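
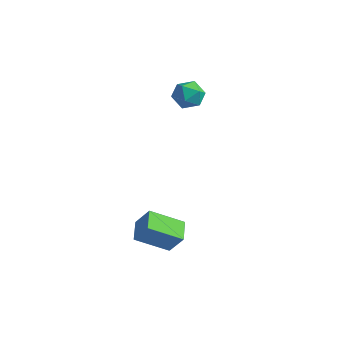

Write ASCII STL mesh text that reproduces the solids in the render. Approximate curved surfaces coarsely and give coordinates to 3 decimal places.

solid 
facet normal -0.558 0.796 0.236
outer loop
vertex 0.835 -3.217 -1.803
vertex 2.006 -2.123 -2.727
vertex 0.153 -3.381 -2.862
endloop
endfacet
facet normal -0.633 -0.591 0.499
outer loop
vertex 0.794 -4.297 -3.133
vertex 0.835 -3.217 -1.803
vertex 0.153 -3.381 -2.862
endloop
endfacet
facet normal -0.558 0.796 0.236
outer loop
vertex 0.153 -3.381 -2.862
vertex 2.006 -2.123 -2.727
vertex 1.324 -2.287 -3.786
endloop
endfacet
facet normal -0.537 -0.129 -0.834
outer loop
vertex 1.324 -2.287 -3.786
vertex 0.794 -4.297 -3.133
vertex 0.153 -3.381 -2.862
endloop
endfacet
facet normal 0.537 0.129 0.834
outer loop
vertex 0.835 -3.217 -1.803
vertex 2.647 -3.039 -2.998
vertex 2.006 -2.123 -2.727
endloop
endfacet
facet normal -0.633 -0.591 0.499
outer loop
vertex 1.476 -4.133 -2.074
vertex 0.835 -3.217 -1.803
vertex 0.794 -4.297 -3.133
endloop
endfacet
facet normal 0.537 0.129 0.834
outer loop
vertex 1.476 -4.133 -2.074
vertex 2.647 -3.039 -2.998
vertex 0.835 -3.217 -1.803
endloop
endfacet
facet normal 0.633 0.591 -0.499
outer loop
vertex 2.006 -2.123 -2.727
vertex 2.647 -3.039 -2.998
vertex 1.324 -2.287 -3.786
endloop
endfacet
facet normal -0.537 -0.129 -0.834
outer loop
vertex 1.965 -3.203 -4.057
vertex 0.794 -4.297 -3.133
vertex 1.324 -2.287 -3.786
endloop
endfacet
facet normal 0.633 0.591 -0.499
outer loop
vertex 1.324 -2.287 -3.786
vertex 2.647 -3.039 -2.998
vertex 1.965 -3.203 -4.057
endloop
endfacet
facet normal 0.558 -0.796 -0.236
outer loop
vertex 1.965 -3.203 -4.057
vertex 1.476 -4.133 -2.074
vertex 0.794 -4.297 -3.133
endloop
endfacet
facet normal 0.558 -0.796 -0.236
outer loop
vertex 2.647 -3.039 -2.998
vertex 1.476 -4.133 -2.074
vertex 1.965 -3.203 -4.057
endloop
endfacet
facet normal -0.462 0.158 0.873
outer loop
vertex -2.269 2.781 2.013
vertex -1.631 2.336 2.431
vertex -1.556 3.208 2.313
endloop
endfacet
facet normal -0.590 0.692 0.417
outer loop
vertex -2.269 2.781 2.013
vertex -1.556 3.208 2.313
vertex -1.886 3.406 1.518
endloop
endfacet
facet normal -0.894 0.415 -0.167
outer loop
vertex -2.269 2.781 2.013
vertex -1.886 3.406 1.518
vertex -2.165 2.655 1.145
endloop
endfacet
facet normal -0.955 -0.289 -0.072
outer loop
vertex -2.269 2.781 2.013
vertex -2.165 2.655 1.145
vertex -2.008 1.994 1.709
endloop
endfacet
facet normal -0.687 -0.449 0.571
outer loop
vertex -2.269 2.781 2.013
vertex -2.008 1.994 1.709
vertex -1.631 2.336 2.431
endloop
endfacet
facet normal 0.037 0.973 0.227
outer loop
vertex -1.886 3.406 1.518
vertex -1.556 3.208 2.313
vertex -1.012 3.346 1.631
endloop
endfacet
facet normal 0.244 0.109 0.964
outer loop
vertex -1.556 3.208 2.313
vertex -1.631 2.336 2.431
vertex -0.855 2.685 2.195
endloop
endfacet
facet normal -0.121 -0.871 0.476
outer loop
vertex -1.631 2.336 2.431
vertex -2.008 1.994 1.709
vertex -1.134 1.934 1.822
endloop
endfacet
facet normal -0.552 -0.613 -0.565
outer loop
vertex -2.008 1.994 1.709
vertex -2.165 2.655 1.145
vertex -1.464 2.132 1.027
endloop
endfacet
facet normal -0.455 0.526 -0.719
outer loop
vertex -2.165 2.655 1.145
vertex -1.886 3.406 1.518
vertex -1.389 3.004 0.909
endloop
endfacet
facet normal 0.955 0.289 0.072
outer loop
vertex -0.751 2.559 1.327
vertex -1.012 3.346 1.631
vertex -0.855 2.685 2.195
endloop
endfacet
facet normal 0.894 -0.415 0.167
outer loop
vertex -0.751 2.559 1.327
vertex -0.855 2.685 2.195
vertex -1.134 1.934 1.822
endloop
endfacet
facet normal 0.590 -0.692 -0.417
outer loop
vertex -0.751 2.559 1.327
vertex -1.134 1.934 1.822
vertex -1.464 2.132 1.027
endloop
endfacet
facet normal 0.462 -0.158 -0.873
outer loop
vertex -0.751 2.559 1.327
vertex -1.464 2.132 1.027
vertex -1.389 3.004 0.909
endloop
endfacet
facet normal 0.687 0.449 -0.571
outer loop
vertex -0.751 2.559 1.327
vertex -1.389 3.004 0.909
vertex -1.012 3.346 1.631
endloop
endfacet
facet normal 0.552 0.613 0.565
outer loop
vertex -0.855 2.685 2.195
vertex -1.012 3.346 1.631
vertex -1.556 3.208 2.313
endloop
endfacet
facet normal 0.455 -0.526 0.719
outer loop
vertex -1.134 1.934 1.822
vertex -0.855 2.685 2.195
vertex -1.631 2.336 2.431
endloop
endfacet
facet normal -0.037 -0.973 -0.227
outer loop
vertex -1.464 2.132 1.027
vertex -1.134 1.934 1.822
vertex -2.008 1.994 1.709
endloop
endfacet
facet normal -0.244 -0.109 -0.964
outer loop
vertex -1.389 3.004 0.909
vertex -1.464 2.132 1.027
vertex -2.165 2.655 1.145
endloop
endfacet
facet normal 0.121 0.871 -0.476
outer loop
vertex -1.012 3.346 1.631
vertex -1.389 3.004 0.909
vertex -1.886 3.406 1.518
endloop
endfacet

endsolid


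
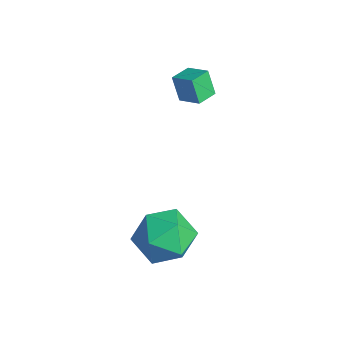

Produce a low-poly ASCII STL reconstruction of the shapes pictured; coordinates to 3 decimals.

solid 
facet normal -0.768 -0.572 0.290
outer loop
vertex 2.533 0.789 -2.561
vertex 3.259 -0.216 -2.62
vertex 3.177 0.43 -1.563
endloop
endfacet
facet normal -0.822 0.087 0.562
outer loop
vertex 2.533 0.789 -2.561
vertex 3.177 0.43 -1.563
vertex 3.105 1.634 -1.855
endloop
endfacet
facet normal -0.835 0.549 0.019
outer loop
vertex 2.533 0.789 -2.561
vertex 3.105 1.634 -1.855
vertex 3.141 1.732 -3.091
endloop
endfacet
facet normal -0.789 0.177 -0.589
outer loop
vertex 2.533 0.789 -2.561
vertex 3.141 1.732 -3.091
vertex 3.237 0.589 -3.564
endloop
endfacet
facet normal -0.747 -0.515 -0.421
outer loop
vertex 2.533 0.789 -2.561
vertex 3.237 0.589 -3.564
vertex 3.259 -0.216 -2.62
endloop
endfacet
facet normal -0.236 0.216 0.947
outer loop
vertex 3.105 1.634 -1.855
vertex 3.177 0.43 -1.563
vertex 4.183 1.151 -1.476
endloop
endfacet
facet normal -0.147 -0.849 0.507
outer loop
vertex 3.177 0.43 -1.563
vertex 3.259 -0.216 -2.62
vertex 4.279 0.008 -1.949
endloop
endfacet
facet normal -0.113 -0.757 -0.643
outer loop
vertex 3.259 -0.216 -2.62
vertex 3.237 0.589 -3.564
vertex 4.315 0.106 -3.185
endloop
endfacet
facet normal -0.181 0.363 -0.914
outer loop
vertex 3.237 0.589 -3.564
vertex 3.141 1.732 -3.091
vertex 4.243 1.31 -3.477
endloop
endfacet
facet normal -0.257 0.964 0.069
outer loop
vertex 3.141 1.732 -3.091
vertex 3.105 1.634 -1.855
vertex 4.161 1.956 -2.42
endloop
endfacet
facet normal 0.789 -0.177 0.589
outer loop
vertex 4.887 0.951 -2.479
vertex 4.183 1.151 -1.476
vertex 4.279 0.008 -1.949
endloop
endfacet
facet normal 0.835 -0.549 -0.019
outer loop
vertex 4.887 0.951 -2.479
vertex 4.279 0.008 -1.949
vertex 4.315 0.106 -3.185
endloop
endfacet
facet normal 0.822 -0.087 -0.562
outer loop
vertex 4.887 0.951 -2.479
vertex 4.315 0.106 -3.185
vertex 4.243 1.31 -3.477
endloop
endfacet
facet normal 0.768 0.572 -0.290
outer loop
vertex 4.887 0.951 -2.479
vertex 4.243 1.31 -3.477
vertex 4.161 1.956 -2.42
endloop
endfacet
facet normal 0.747 0.515 0.421
outer loop
vertex 4.887 0.951 -2.479
vertex 4.161 1.956 -2.42
vertex 4.183 1.151 -1.476
endloop
endfacet
facet normal 0.181 -0.363 0.914
outer loop
vertex 4.279 0.008 -1.949
vertex 4.183 1.151 -1.476
vertex 3.177 0.43 -1.563
endloop
endfacet
facet normal 0.257 -0.964 -0.069
outer loop
vertex 4.315 0.106 -3.185
vertex 4.279 0.008 -1.949
vertex 3.259 -0.216 -2.62
endloop
endfacet
facet normal 0.236 -0.216 -0.947
outer loop
vertex 4.243 1.31 -3.477
vertex 4.315 0.106 -3.185
vertex 3.237 0.589 -3.564
endloop
endfacet
facet normal 0.147 0.849 -0.507
outer loop
vertex 4.161 1.956 -2.42
vertex 4.243 1.31 -3.477
vertex 3.141 1.732 -3.091
endloop
endfacet
facet normal 0.113 0.757 0.643
outer loop
vertex 4.183 1.151 -1.476
vertex 4.161 1.956 -2.42
vertex 3.105 1.634 -1.855
endloop
endfacet
facet normal -0.845 -0.385 -0.372
outer loop
vertex -0.677 3.3 1.748
vertex -1.025 4.117 1.692
vertex -0.271 3.402 0.72
endloop
endfacet
facet normal 0.391 -0.918 0.063
outer loop
vertex 0.565 3.783 1.088
vertex -0.677 3.3 1.748
vertex -0.271 3.402 0.72
endloop
endfacet
facet normal -0.845 -0.385 -0.372
outer loop
vertex -0.271 3.402 0.72
vertex -1.025 4.117 1.692
vertex -0.619 4.219 0.664
endloop
endfacet
facet normal 0.366 0.092 -0.926
outer loop
vertex -0.619 4.219 0.664
vertex 0.565 3.783 1.088
vertex -0.271 3.402 0.72
endloop
endfacet
facet normal -0.366 -0.092 0.926
outer loop
vertex -0.677 3.3 1.748
vertex -0.189 4.498 2.06
vertex -1.025 4.117 1.692
endloop
endfacet
facet normal 0.391 -0.918 0.063
outer loop
vertex 0.159 3.681 2.116
vertex -0.677 3.3 1.748
vertex 0.565 3.783 1.088
endloop
endfacet
facet normal -0.366 -0.092 0.926
outer loop
vertex 0.159 3.681 2.116
vertex -0.189 4.498 2.06
vertex -0.677 3.3 1.748
endloop
endfacet
facet normal -0.391 0.918 -0.063
outer loop
vertex -1.025 4.117 1.692
vertex -0.189 4.498 2.06
vertex -0.619 4.219 0.664
endloop
endfacet
facet normal 0.366 0.092 -0.926
outer loop
vertex 0.217 4.6 1.032
vertex 0.565 3.783 1.088
vertex -0.619 4.219 0.664
endloop
endfacet
facet normal -0.391 0.918 -0.063
outer loop
vertex -0.619 4.219 0.664
vertex -0.189 4.498 2.06
vertex 0.217 4.6 1.032
endloop
endfacet
facet normal 0.845 0.385 0.372
outer loop
vertex 0.217 4.6 1.032
vertex 0.159 3.681 2.116
vertex 0.565 3.783 1.088
endloop
endfacet
facet normal 0.845 0.385 0.372
outer loop
vertex -0.189 4.498 2.06
vertex 0.159 3.681 2.116
vertex 0.217 4.6 1.032
endloop
endfacet

endsolid


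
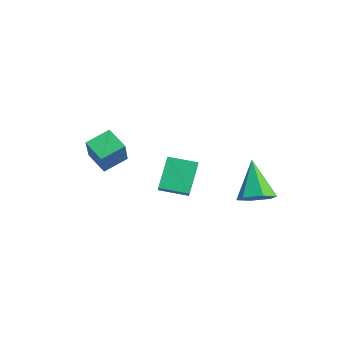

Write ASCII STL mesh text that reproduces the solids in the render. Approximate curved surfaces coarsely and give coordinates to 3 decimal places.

solid 
facet normal -0.565 0.273 -0.779
outer loop
vertex -3.642 -2.422 -2.622
vertex -2.732 -2.099 -3.169
vertex -3.535 -3.495 -3.076
endloop
endfacet
facet normal -0.820 -0.291 0.494
outer loop
vertex -2.528 -3.981 -1.691
vertex -3.642 -2.422 -2.622
vertex -3.535 -3.495 -3.076
endloop
endfacet
facet normal -0.566 0.274 -0.778
outer loop
vertex -3.535 -3.495 -3.076
vertex -2.732 -2.099 -3.169
vertex -2.625 -3.172 -3.624
endloop
endfacet
facet normal 0.092 -0.917 -0.388
outer loop
vertex -2.625 -3.172 -3.624
vertex -2.528 -3.981 -1.691
vertex -3.535 -3.495 -3.076
endloop
endfacet
facet normal -0.092 0.917 0.389
outer loop
vertex -3.642 -2.422 -2.622
vertex -1.725 -2.585 -1.784
vertex -2.732 -2.099 -3.169
endloop
endfacet
facet normal -0.820 -0.291 0.493
outer loop
vertex -2.635 -2.908 -1.236
vertex -3.642 -2.422 -2.622
vertex -2.528 -3.981 -1.691
endloop
endfacet
facet normal -0.092 0.917 0.388
outer loop
vertex -2.635 -2.908 -1.236
vertex -1.725 -2.585 -1.784
vertex -3.642 -2.422 -2.622
endloop
endfacet
facet normal 0.819 0.291 -0.494
outer loop
vertex -2.732 -2.099 -3.169
vertex -1.725 -2.585 -1.784
vertex -2.625 -3.172 -3.624
endloop
endfacet
facet normal 0.092 -0.917 -0.388
outer loop
vertex -1.618 -3.658 -2.238
vertex -2.528 -3.981 -1.691
vertex -2.625 -3.172 -3.624
endloop
endfacet
facet normal 0.820 0.291 -0.494
outer loop
vertex -2.625 -3.172 -3.624
vertex -1.725 -2.585 -1.784
vertex -1.618 -3.658 -2.238
endloop
endfacet
facet normal 0.565 -0.274 0.778
outer loop
vertex -1.618 -3.658 -2.238
vertex -2.635 -2.908 -1.236
vertex -2.528 -3.981 -1.691
endloop
endfacet
facet normal 0.566 -0.273 0.778
outer loop
vertex -1.725 -2.585 -1.784
vertex -2.635 -2.908 -1.236
vertex -1.618 -3.658 -2.238
endloop
endfacet
facet normal 0.612 -0.167 -0.773
outer loop
vertex 3.056 1.271 -2.917
vertex 2.418 1.309 -3.431
vertex 2.837 1.989 -3.246
endloop
endfacet
facet normal 0.485 0.482 0.730
outer loop
vertex 3.056 1.271 -2.917
vertex 2.837 1.989 -3.246
vertex 1.242 1.631 -1.949
endloop
endfacet
facet normal 0.614 -0.168 -0.771
outer loop
vertex 2.837 1.989 -3.246
vertex 2.418 1.309 -3.431
vertex 2.2 2.027 -3.761
endloop
endfacet
facet normal -0.080 0.982 0.172
outer loop
vertex 2.837 1.989 -3.246
vertex 2.2 2.027 -3.761
vertex 1.242 1.631 -1.949
endloop
endfacet
facet normal 0.614 -0.168 -0.771
outer loop
vertex 2.2 2.027 -3.761
vertex 2.418 1.309 -3.431
vertex 1.781 1.347 -3.946
endloop
endfacet
facet normal -0.778 0.558 -0.289
outer loop
vertex 2.2 2.027 -3.761
vertex 1.781 1.347 -3.946
vertex 1.242 1.631 -1.949
endloop
endfacet
facet normal 0.614 -0.168 -0.771
outer loop
vertex 1.781 1.347 -3.946
vertex 2.418 1.309 -3.431
vertex 1.999 0.629 -3.616
endloop
endfacet
facet normal -0.910 -0.365 -0.194
outer loop
vertex 1.781 1.347 -3.946
vertex 1.999 0.629 -3.616
vertex 1.242 1.631 -1.949
endloop
endfacet
facet normal 0.612 -0.167 -0.773
outer loop
vertex 1.999 0.629 -3.616
vertex 2.418 1.309 -3.431
vertex 2.637 0.591 -3.102
endloop
endfacet
facet normal -0.345 -0.865 0.364
outer loop
vertex 1.999 0.629 -3.616
vertex 2.637 0.591 -3.102
vertex 1.242 1.631 -1.949
endloop
endfacet
facet normal 0.612 -0.167 -0.773
outer loop
vertex 2.637 0.591 -3.102
vertex 2.418 1.309 -3.431
vertex 3.056 1.271 -2.917
endloop
endfacet
facet normal 0.353 -0.442 0.825
outer loop
vertex 2.637 0.591 -3.102
vertex 3.056 1.271 -2.917
vertex 1.242 1.631 -1.949
endloop
endfacet
facet normal -0.502 -0.845 0.186
outer loop
vertex -0.053 -1.443 -1.766
vertex -0.737 -1.165 -2.348
vertex 0.69 -2.151 -2.98
endloop
endfacet
facet normal 0.728 -0.296 0.618
outer loop
vertex 1.317 -1.095 -3.212
vertex -0.053 -1.443 -1.766
vertex 0.69 -2.151 -2.98
endloop
endfacet
facet normal -0.501 -0.845 0.186
outer loop
vertex 0.69 -2.151 -2.98
vertex -0.737 -1.165 -2.348
vertex 0.006 -1.873 -3.561
endloop
endfacet
facet normal 0.468 -0.445 -0.764
outer loop
vertex 0.006 -1.873 -3.561
vertex 1.317 -1.095 -3.212
vertex 0.69 -2.151 -2.98
endloop
endfacet
facet normal -0.468 0.446 0.763
outer loop
vertex -0.053 -1.443 -1.766
vertex -0.11 -0.109 -2.58
vertex -0.737 -1.165 -2.348
endloop
endfacet
facet normal 0.728 -0.296 0.619
outer loop
vertex 0.574 -0.387 -1.999
vertex -0.053 -1.443 -1.766
vertex 1.317 -1.095 -3.212
endloop
endfacet
facet normal -0.467 0.446 0.763
outer loop
vertex 0.574 -0.387 -1.999
vertex -0.11 -0.109 -2.58
vertex -0.053 -1.443 -1.766
endloop
endfacet
facet normal -0.728 0.296 -0.619
outer loop
vertex -0.737 -1.165 -2.348
vertex -0.11 -0.109 -2.58
vertex 0.006 -1.873 -3.561
endloop
endfacet
facet normal 0.468 -0.446 -0.763
outer loop
vertex 0.633 -0.817 -3.794
vertex 1.317 -1.095 -3.212
vertex 0.006 -1.873 -3.561
endloop
endfacet
facet normal -0.728 0.296 -0.618
outer loop
vertex 0.006 -1.873 -3.561
vertex -0.11 -0.109 -2.58
vertex 0.633 -0.817 -3.794
endloop
endfacet
facet normal 0.502 0.845 -0.186
outer loop
vertex 0.633 -0.817 -3.794
vertex 0.574 -0.387 -1.999
vertex 1.317 -1.095 -3.212
endloop
endfacet
facet normal 0.501 0.845 -0.186
outer loop
vertex -0.11 -0.109 -2.58
vertex 0.574 -0.387 -1.999
vertex 0.633 -0.817 -3.794
endloop
endfacet

endsolid


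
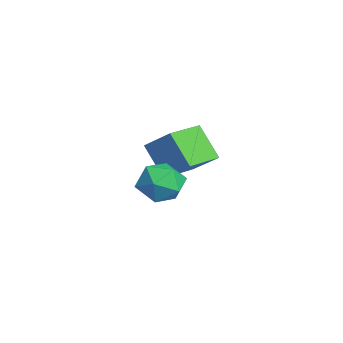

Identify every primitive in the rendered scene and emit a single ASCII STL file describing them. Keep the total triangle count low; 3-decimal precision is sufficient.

solid 
facet normal -0.639 0.765 -0.078
outer loop
vertex -3.6 0.992 1.49
vertex -2.676 1.623 0.106
vertex -4.537 0.105 0.461
endloop
endfacet
facet normal -0.519 -0.354 0.778
outer loop
vertex -3.444 -1.203 0.594
vertex -3.6 0.992 1.49
vertex -4.537 0.105 0.461
endloop
endfacet
facet normal -0.639 0.765 -0.078
outer loop
vertex -4.537 0.105 0.461
vertex -2.676 1.623 0.106
vertex -3.613 0.736 -0.923
endloop
endfacet
facet normal -0.567 -0.538 -0.624
outer loop
vertex -3.613 0.736 -0.923
vertex -3.444 -1.203 0.594
vertex -4.537 0.105 0.461
endloop
endfacet
facet normal 0.567 0.538 0.624
outer loop
vertex -3.6 0.992 1.49
vertex -1.583 0.315 0.239
vertex -2.676 1.623 0.106
endloop
endfacet
facet normal -0.519 -0.354 0.778
outer loop
vertex -2.507 -0.316 1.623
vertex -3.6 0.992 1.49
vertex -3.444 -1.203 0.594
endloop
endfacet
facet normal 0.567 0.538 0.624
outer loop
vertex -2.507 -0.316 1.623
vertex -1.583 0.315 0.239
vertex -3.6 0.992 1.49
endloop
endfacet
facet normal 0.519 0.354 -0.778
outer loop
vertex -2.676 1.623 0.106
vertex -1.583 0.315 0.239
vertex -3.613 0.736 -0.923
endloop
endfacet
facet normal -0.567 -0.538 -0.624
outer loop
vertex -2.52 -0.572 -0.79
vertex -3.444 -1.203 0.594
vertex -3.613 0.736 -0.923
endloop
endfacet
facet normal 0.519 0.354 -0.778
outer loop
vertex -3.613 0.736 -0.923
vertex -1.583 0.315 0.239
vertex -2.52 -0.572 -0.79
endloop
endfacet
facet normal 0.639 -0.765 0.078
outer loop
vertex -2.52 -0.572 -0.79
vertex -2.507 -0.316 1.623
vertex -3.444 -1.203 0.594
endloop
endfacet
facet normal 0.639 -0.765 0.078
outer loop
vertex -1.583 0.315 0.239
vertex -2.507 -0.316 1.623
vertex -2.52 -0.572 -0.79
endloop
endfacet
facet normal -0.984 0.045 0.173
outer loop
vertex 0.114 -0.762 0.361
vertex 0.153 -1.694 0.823
vertex 0.291 -0.829 1.385
endloop
endfacet
facet normal -0.697 0.698 0.166
outer loop
vertex 0.114 -0.762 0.361
vertex 0.291 -0.829 1.385
vertex 0.831 -0.152 0.806
endloop
endfacet
facet normal -0.386 0.795 -0.468
outer loop
vertex 0.114 -0.762 0.361
vertex 0.831 -0.152 0.806
vertex 1.026 -0.599 -0.113
endloop
endfacet
facet normal -0.480 0.202 -0.854
outer loop
vertex 0.114 -0.762 0.361
vertex 1.026 -0.599 -0.113
vertex 0.607 -1.552 -0.103
endloop
endfacet
facet normal -0.850 -0.262 -0.457
outer loop
vertex 0.114 -0.762 0.361
vertex 0.607 -1.552 -0.103
vertex 0.153 -1.694 0.823
endloop
endfacet
facet normal -0.188 0.721 0.667
outer loop
vertex 0.831 -0.152 0.806
vertex 0.291 -0.829 1.385
vertex 1.313 -0.708 1.543
endloop
endfacet
facet normal -0.653 -0.336 0.678
outer loop
vertex 0.291 -0.829 1.385
vertex 0.153 -1.694 0.823
vertex 0.894 -1.661 1.553
endloop
endfacet
facet normal -0.437 -0.832 -0.342
outer loop
vertex 0.153 -1.694 0.823
vertex 0.607 -1.552 -0.103
vertex 1.089 -2.108 0.634
endloop
endfacet
facet normal 0.162 -0.081 -0.983
outer loop
vertex 0.607 -1.552 -0.103
vertex 1.026 -0.599 -0.113
vertex 1.629 -1.431 0.055
endloop
endfacet
facet normal 0.316 0.878 -0.360
outer loop
vertex 1.026 -0.599 -0.113
vertex 0.831 -0.152 0.806
vertex 1.767 -0.566 0.617
endloop
endfacet
facet normal 0.480 -0.202 0.854
outer loop
vertex 1.806 -1.498 1.079
vertex 1.313 -0.708 1.543
vertex 0.894 -1.661 1.553
endloop
endfacet
facet normal 0.386 -0.795 0.468
outer loop
vertex 1.806 -1.498 1.079
vertex 0.894 -1.661 1.553
vertex 1.089 -2.108 0.634
endloop
endfacet
facet normal 0.697 -0.698 -0.166
outer loop
vertex 1.806 -1.498 1.079
vertex 1.089 -2.108 0.634
vertex 1.629 -1.431 0.055
endloop
endfacet
facet normal 0.984 -0.045 -0.173
outer loop
vertex 1.806 -1.498 1.079
vertex 1.629 -1.431 0.055
vertex 1.767 -0.566 0.617
endloop
endfacet
facet normal 0.850 0.262 0.457
outer loop
vertex 1.806 -1.498 1.079
vertex 1.767 -0.566 0.617
vertex 1.313 -0.708 1.543
endloop
endfacet
facet normal -0.162 0.081 0.983
outer loop
vertex 0.894 -1.661 1.553
vertex 1.313 -0.708 1.543
vertex 0.291 -0.829 1.385
endloop
endfacet
facet normal -0.316 -0.878 0.360
outer loop
vertex 1.089 -2.108 0.634
vertex 0.894 -1.661 1.553
vertex 0.153 -1.694 0.823
endloop
endfacet
facet normal 0.188 -0.721 -0.667
outer loop
vertex 1.629 -1.431 0.055
vertex 1.089 -2.108 0.634
vertex 0.607 -1.552 -0.103
endloop
endfacet
facet normal 0.653 0.336 -0.678
outer loop
vertex 1.767 -0.566 0.617
vertex 1.629 -1.431 0.055
vertex 1.026 -0.599 -0.113
endloop
endfacet
facet normal 0.437 0.832 0.342
outer loop
vertex 1.313 -0.708 1.543
vertex 1.767 -0.566 0.617
vertex 0.831 -0.152 0.806
endloop
endfacet

endsolid


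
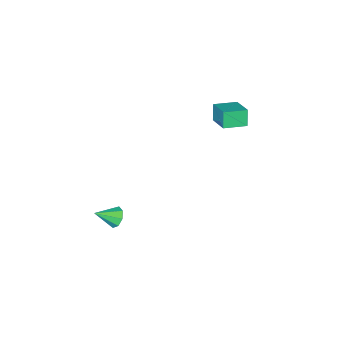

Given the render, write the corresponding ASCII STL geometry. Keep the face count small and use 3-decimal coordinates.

solid 
facet normal -0.864 0.485 -0.136
outer loop
vertex -4.886 2.123 3.424
vertex -4.258 3.4 3.986
vertex -4.577 2.4 2.448
endloop
endfacet
facet normal -0.411 -0.835 -0.367
outer loop
vertex -3.402 1.74 2.634
vertex -4.886 2.123 3.424
vertex -4.577 2.4 2.448
endloop
endfacet
facet normal -0.863 0.486 -0.137
outer loop
vertex -4.577 2.4 2.448
vertex -4.258 3.4 3.986
vertex -3.948 3.677 3.011
endloop
endfacet
facet normal 0.292 0.261 -0.920
outer loop
vertex -3.948 3.677 3.011
vertex -3.402 1.74 2.634
vertex -4.577 2.4 2.448
endloop
endfacet
facet normal -0.292 -0.261 0.920
outer loop
vertex -4.886 2.123 3.424
vertex -3.083 2.74 4.172
vertex -4.258 3.4 3.986
endloop
endfacet
facet normal -0.411 -0.834 -0.368
outer loop
vertex -3.712 1.463 3.609
vertex -4.886 2.123 3.424
vertex -3.402 1.74 2.634
endloop
endfacet
facet normal -0.292 -0.262 0.920
outer loop
vertex -3.712 1.463 3.609
vertex -3.083 2.74 4.172
vertex -4.886 2.123 3.424
endloop
endfacet
facet normal 0.411 0.834 0.368
outer loop
vertex -4.258 3.4 3.986
vertex -3.083 2.74 4.172
vertex -3.948 3.677 3.011
endloop
endfacet
facet normal 0.292 0.261 -0.920
outer loop
vertex -2.774 3.017 3.196
vertex -3.402 1.74 2.634
vertex -3.948 3.677 3.011
endloop
endfacet
facet normal 0.411 0.834 0.367
outer loop
vertex -3.948 3.677 3.011
vertex -3.083 2.74 4.172
vertex -2.774 3.017 3.196
endloop
endfacet
facet normal 0.864 -0.485 0.137
outer loop
vertex -2.774 3.017 3.196
vertex -3.712 1.463 3.609
vertex -3.402 1.74 2.634
endloop
endfacet
facet normal 0.864 -0.485 0.136
outer loop
vertex -3.083 2.74 4.172
vertex -3.712 1.463 3.609
vertex -2.774 3.017 3.196
endloop
endfacet
facet normal -0.737 0.430 -0.522
outer loop
vertex 1.951 -0.592 -4.649
vertex 1.494 -0.799 -4.175
vertex 1.885 -0.237 -4.264
endloop
endfacet
facet normal 0.910 0.371 -0.186
outer loop
vertex 1.951 -0.592 -4.649
vertex 1.885 -0.237 -4.264
vertex 2.526 -1.401 -3.445
endloop
endfacet
facet normal -0.737 0.431 -0.520
outer loop
vertex 1.885 -0.237 -4.264
vertex 1.494 -0.799 -4.175
vertex 1.591 -0.211 -3.826
endloop
endfacet
facet normal 0.654 0.642 0.401
outer loop
vertex 1.885 -0.237 -4.264
vertex 1.591 -0.211 -3.826
vertex 2.526 -1.401 -3.445
endloop
endfacet
facet normal -0.737 0.431 -0.521
outer loop
vertex 1.591 -0.211 -3.826
vertex 1.494 -0.799 -4.175
vertex 1.24 -0.529 -3.593
endloop
endfacet
facet normal 0.192 0.433 0.881
outer loop
vertex 1.591 -0.211 -3.826
vertex 1.24 -0.529 -3.593
vertex 2.526 -1.401 -3.445
endloop
endfacet
facet normal -0.737 0.431 -0.521
outer loop
vertex 1.24 -0.529 -3.593
vertex 1.494 -0.799 -4.175
vertex 1.038 -1.005 -3.701
endloop
endfacet
facet normal -0.203 -0.134 0.970
outer loop
vertex 1.24 -0.529 -3.593
vertex 1.038 -1.005 -3.701
vertex 2.526 -1.401 -3.445
endloop
endfacet
facet normal -0.737 0.431 -0.521
outer loop
vertex 1.038 -1.005 -3.701
vertex 1.494 -0.799 -4.175
vertex 1.103 -1.36 -4.086
endloop
endfacet
facet normal -0.300 -0.726 0.619
outer loop
vertex 1.038 -1.005 -3.701
vertex 1.103 -1.36 -4.086
vertex 2.526 -1.401 -3.445
endloop
endfacet
facet normal -0.737 0.431 -0.522
outer loop
vertex 1.103 -1.36 -4.086
vertex 1.494 -0.799 -4.175
vertex 1.398 -1.386 -4.524
endloop
endfacet
facet normal -0.043 -0.999 0.031
outer loop
vertex 1.103 -1.36 -4.086
vertex 1.398 -1.386 -4.524
vertex 2.526 -1.401 -3.445
endloop
endfacet
facet normal -0.736 0.431 -0.522
outer loop
vertex 1.398 -1.386 -4.524
vertex 1.494 -0.799 -4.175
vertex 1.749 -1.068 -4.757
endloop
endfacet
facet normal 0.418 -0.790 -0.448
outer loop
vertex 1.398 -1.386 -4.524
vertex 1.749 -1.068 -4.757
vertex 2.526 -1.401 -3.445
endloop
endfacet
facet normal -0.736 0.431 -0.522
outer loop
vertex 1.749 -1.068 -4.757
vertex 1.494 -0.799 -4.175
vertex 1.951 -0.592 -4.649
endloop
endfacet
facet normal 0.813 -0.223 -0.538
outer loop
vertex 1.749 -1.068 -4.757
vertex 1.951 -0.592 -4.649
vertex 2.526 -1.401 -3.445
endloop
endfacet

endsolid


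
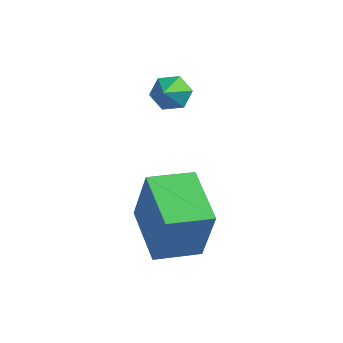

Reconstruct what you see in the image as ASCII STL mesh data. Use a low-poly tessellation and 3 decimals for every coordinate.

solid 
facet normal -0.823 0.513 0.245
outer loop
vertex 1.324 -0.425 -0.231
vertex 2.046 0.81 -0.393
vertex 0.794 -0.364 -2.138
endloop
endfacet
facet normal -0.502 -0.858 0.112
outer loop
vertex 2.374 -1.35 -2.607
vertex 1.324 -0.425 -0.231
vertex 0.794 -0.364 -2.138
endloop
endfacet
facet normal -0.822 0.514 0.244
outer loop
vertex 0.794 -0.364 -2.138
vertex 2.046 0.81 -0.393
vertex 1.517 0.87 -2.3
endloop
endfacet
facet normal -0.267 0.030 -0.963
outer loop
vertex 1.517 0.87 -2.3
vertex 2.374 -1.35 -2.607
vertex 0.794 -0.364 -2.138
endloop
endfacet
facet normal 0.267 -0.030 0.963
outer loop
vertex 1.324 -0.425 -0.231
vertex 3.626 -0.176 -0.862
vertex 2.046 0.81 -0.393
endloop
endfacet
facet normal -0.502 -0.858 0.112
outer loop
vertex 2.903 -1.41 -0.7
vertex 1.324 -0.425 -0.231
vertex 2.374 -1.35 -2.607
endloop
endfacet
facet normal 0.267 -0.030 0.963
outer loop
vertex 2.903 -1.41 -0.7
vertex 3.626 -0.176 -0.862
vertex 1.324 -0.425 -0.231
endloop
endfacet
facet normal 0.502 0.858 -0.112
outer loop
vertex 2.046 0.81 -0.393
vertex 3.626 -0.176 -0.862
vertex 1.517 0.87 -2.3
endloop
endfacet
facet normal -0.267 0.030 -0.963
outer loop
vertex 3.096 -0.115 -2.769
vertex 2.374 -1.35 -2.607
vertex 1.517 0.87 -2.3
endloop
endfacet
facet normal 0.502 0.858 -0.112
outer loop
vertex 1.517 0.87 -2.3
vertex 3.626 -0.176 -0.862
vertex 3.096 -0.115 -2.769
endloop
endfacet
facet normal 0.823 -0.513 -0.244
outer loop
vertex 3.096 -0.115 -2.769
vertex 2.903 -1.41 -0.7
vertex 2.374 -1.35 -2.607
endloop
endfacet
facet normal 0.822 -0.514 -0.245
outer loop
vertex 3.626 -0.176 -0.862
vertex 2.903 -1.41 -0.7
vertex 3.096 -0.115 -2.769
endloop
endfacet
facet normal -0.419 0.686 -0.594
outer loop
vertex -0.039 2.749 0.176
vertex -0.553 2.765 0.557
vertex -0.061 3.16 0.666
endloop
endfacet
facet normal 0.995 0.096 -0.036
outer loop
vertex -0.039 2.749 0.176
vertex -0.061 3.16 0.666
vertex 0.113 1.675 1.503
endloop
endfacet
facet normal -0.419 0.686 -0.595
outer loop
vertex -0.061 3.16 0.666
vertex -0.553 2.765 0.557
vertex -0.575 3.177 1.047
endloop
endfacet
facet normal 0.538 0.461 0.706
outer loop
vertex -0.061 3.16 0.666
vertex -0.575 3.177 1.047
vertex 0.113 1.675 1.503
endloop
endfacet
facet normal -0.418 0.686 -0.596
outer loop
vertex -0.575 3.177 1.047
vertex -0.553 2.765 0.557
vertex -1.067 2.782 0.937
endloop
endfacet
facet normal -0.320 0.138 0.937
outer loop
vertex -0.575 3.177 1.047
vertex -1.067 2.782 0.937
vertex 0.113 1.675 1.503
endloop
endfacet
facet normal -0.418 0.685 -0.596
outer loop
vertex -1.067 2.782 0.937
vertex -0.553 2.765 0.557
vertex -1.045 2.37 0.448
endloop
endfacet
facet normal -0.719 -0.547 0.429
outer loop
vertex -1.067 2.782 0.937
vertex -1.045 2.37 0.448
vertex 0.113 1.675 1.503
endloop
endfacet
facet normal -0.419 0.686 -0.595
outer loop
vertex -1.045 2.37 0.448
vertex -0.553 2.765 0.557
vertex -0.53 2.354 0.067
endloop
endfacet
facet normal -0.261 -0.913 -0.315
outer loop
vertex -1.045 2.37 0.448
vertex -0.53 2.354 0.067
vertex 0.113 1.675 1.503
endloop
endfacet
facet normal -0.420 0.686 -0.595
outer loop
vertex -0.53 2.354 0.067
vertex -0.553 2.765 0.557
vertex -0.039 2.749 0.176
endloop
endfacet
facet normal 0.596 -0.590 -0.546
outer loop
vertex -0.53 2.354 0.067
vertex -0.039 2.749 0.176
vertex 0.113 1.675 1.503
endloop
endfacet

endsolid


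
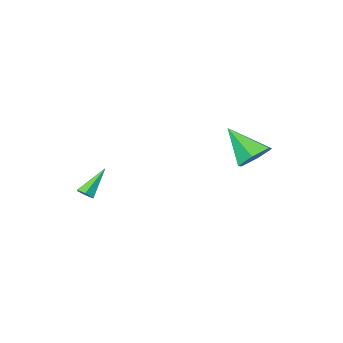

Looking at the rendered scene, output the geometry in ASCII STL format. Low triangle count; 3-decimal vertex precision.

solid 
facet normal -0.280 0.679 -0.679
outer loop
vertex -3.198 3.317 0.353
vertex -4.156 3.229 0.66
vertex -3.548 3.911 1.091
endloop
endfacet
facet normal 0.934 0.147 0.324
outer loop
vertex -3.198 3.317 0.353
vertex -3.548 3.911 1.091
vertex -3.564 1.791 2.1
endloop
endfacet
facet normal -0.279 0.678 -0.679
outer loop
vertex -3.548 3.911 1.091
vertex -4.156 3.229 0.66
vertex -4.506 3.824 1.398
endloop
endfacet
facet normal 0.243 0.415 0.877
outer loop
vertex -3.548 3.911 1.091
vertex -4.506 3.824 1.398
vertex -3.564 1.791 2.1
endloop
endfacet
facet normal -0.279 0.679 -0.679
outer loop
vertex -4.506 3.824 1.398
vertex -4.156 3.229 0.66
vertex -5.115 3.142 0.967
endloop
endfacet
facet normal -0.585 0.009 0.811
outer loop
vertex -4.506 3.824 1.398
vertex -5.115 3.142 0.967
vertex -3.564 1.791 2.1
endloop
endfacet
facet normal -0.279 0.679 -0.679
outer loop
vertex -5.115 3.142 0.967
vertex -4.156 3.229 0.66
vertex -4.765 2.547 0.229
endloop
endfacet
facet normal -0.721 -0.665 0.194
outer loop
vertex -5.115 3.142 0.967
vertex -4.765 2.547 0.229
vertex -3.564 1.791 2.1
endloop
endfacet
facet normal -0.280 0.679 -0.679
outer loop
vertex -4.765 2.547 0.229
vertex -4.156 3.229 0.66
vertex -3.806 2.635 -0.078
endloop
endfacet
facet normal -0.029 -0.933 -0.358
outer loop
vertex -4.765 2.547 0.229
vertex -3.806 2.635 -0.078
vertex -3.564 1.791 2.1
endloop
endfacet
facet normal -0.280 0.679 -0.679
outer loop
vertex -3.806 2.635 -0.078
vertex -4.156 3.229 0.66
vertex -3.198 3.317 0.353
endloop
endfacet
facet normal 0.798 -0.527 -0.293
outer loop
vertex -3.806 2.635 -0.078
vertex -3.198 3.317 0.353
vertex -3.564 1.791 2.1
endloop
endfacet
facet normal 0.675 0.157 -0.721
outer loop
vertex 2.574 -1.446 -1.773
vertex 2.197 -1.369 -2.109
vertex 2.388 -0.977 -1.845
endloop
endfacet
facet normal 0.462 0.311 0.831
outer loop
vertex 2.574 -1.446 -1.773
vertex 2.388 -0.977 -1.845
vertex 0.983 -1.651 -0.811
endloop
endfacet
facet normal 0.676 0.156 -0.720
outer loop
vertex 2.388 -0.977 -1.845
vertex 2.197 -1.369 -2.109
vertex 2.012 -0.899 -2.181
endloop
endfacet
facet normal -0.154 0.910 0.384
outer loop
vertex 2.388 -0.977 -1.845
vertex 2.012 -0.899 -2.181
vertex 0.983 -1.651 -0.811
endloop
endfacet
facet normal 0.675 0.155 -0.722
outer loop
vertex 2.012 -0.899 -2.181
vertex 2.197 -1.369 -2.109
vertex 1.821 -1.292 -2.444
endloop
endfacet
facet normal -0.779 0.563 -0.276
outer loop
vertex 2.012 -0.899 -2.181
vertex 1.821 -1.292 -2.444
vertex 0.983 -1.651 -0.811
endloop
endfacet
facet normal 0.675 0.158 -0.721
outer loop
vertex 1.821 -1.292 -2.444
vertex 2.197 -1.369 -2.109
vertex 2.007 -1.762 -2.373
endloop
endfacet
facet normal -0.784 -0.384 -0.487
outer loop
vertex 1.821 -1.292 -2.444
vertex 2.007 -1.762 -2.373
vertex 0.983 -1.651 -0.811
endloop
endfacet
facet normal 0.676 0.157 -0.720
outer loop
vertex 2.007 -1.762 -2.373
vertex 2.197 -1.369 -2.109
vertex 2.383 -1.839 -2.037
endloop
endfacet
facet normal -0.167 -0.985 -0.039
outer loop
vertex 2.007 -1.762 -2.373
vertex 2.383 -1.839 -2.037
vertex 0.983 -1.651 -0.811
endloop
endfacet
facet normal 0.675 0.157 -0.721
outer loop
vertex 2.383 -1.839 -2.037
vertex 2.197 -1.369 -2.109
vertex 2.574 -1.446 -1.773
endloop
endfacet
facet normal 0.457 -0.638 0.620
outer loop
vertex 2.383 -1.839 -2.037
vertex 2.574 -1.446 -1.773
vertex 0.983 -1.651 -0.811
endloop
endfacet

endsolid


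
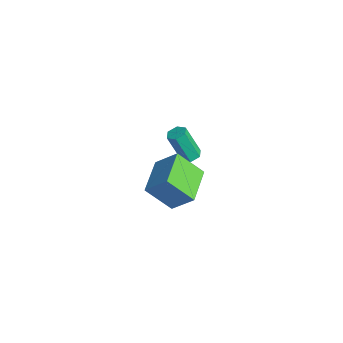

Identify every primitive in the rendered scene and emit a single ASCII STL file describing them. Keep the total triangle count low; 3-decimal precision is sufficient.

solid 
facet normal 0.208 0.338 -0.918
outer loop
vertex -0.874 0.334 -2.74
vertex -1.329 0.563 -2.759
vertex -0.925 0.814 -2.575
endloop
endfacet
facet normal 0.973 0.025 0.229
outer loop
vertex -0.874 0.334 -2.74
vertex -0.925 0.814 -2.575
vertex -1.235 -0.251 -1.142
endloop
endfacet
facet normal 0.973 0.026 0.230
outer loop
vertex -1.235 -0.251 -1.142
vertex -0.925 0.814 -2.575
vertex -1.287 0.229 -0.977
endloop
endfacet
facet normal -0.207 -0.338 0.918
outer loop
vertex -1.235 -0.251 -1.142
vertex -1.287 0.229 -0.977
vertex -1.691 -0.023 -1.161
endloop
endfacet
facet normal 0.209 0.336 -0.918
outer loop
vertex -0.925 0.814 -2.575
vertex -1.329 0.563 -2.759
vertex -1.381 1.043 -2.595
endloop
endfacet
facet normal 0.399 0.828 0.394
outer loop
vertex -0.925 0.814 -2.575
vertex -1.381 1.043 -2.595
vertex -1.287 0.229 -0.977
endloop
endfacet
facet normal 0.397 0.829 0.394
outer loop
vertex -1.287 0.229 -0.977
vertex -1.381 1.043 -2.595
vertex -1.743 0.457 -0.997
endloop
endfacet
facet normal -0.208 -0.336 0.918
outer loop
vertex -1.287 0.229 -0.977
vertex -1.743 0.457 -0.997
vertex -1.691 -0.023 -1.161
endloop
endfacet
facet normal 0.206 0.336 -0.919
outer loop
vertex -1.381 1.043 -2.595
vertex -1.329 0.563 -2.759
vertex -1.785 0.791 -2.778
endloop
endfacet
facet normal -0.574 0.802 0.164
outer loop
vertex -1.381 1.043 -2.595
vertex -1.785 0.791 -2.778
vertex -1.743 0.457 -0.997
endloop
endfacet
facet normal -0.574 0.802 0.164
outer loop
vertex -1.743 0.457 -0.997
vertex -1.785 0.791 -2.778
vertex -2.146 0.206 -1.18
endloop
endfacet
facet normal -0.208 -0.336 0.919
outer loop
vertex -1.743 0.457 -0.997
vertex -2.146 0.206 -1.18
vertex -1.691 -0.023 -1.161
endloop
endfacet
facet normal 0.207 0.338 -0.918
outer loop
vertex -1.785 0.791 -2.778
vertex -1.329 0.563 -2.759
vertex -1.733 0.311 -2.943
endloop
endfacet
facet normal -0.973 -0.027 -0.230
outer loop
vertex -1.785 0.791 -2.778
vertex -1.733 0.311 -2.943
vertex -2.146 0.206 -1.18
endloop
endfacet
facet normal -0.973 -0.025 -0.229
outer loop
vertex -2.146 0.206 -1.18
vertex -1.733 0.311 -2.943
vertex -2.095 -0.274 -1.345
endloop
endfacet
facet normal -0.208 -0.338 0.918
outer loop
vertex -2.146 0.206 -1.18
vertex -2.095 -0.274 -1.345
vertex -1.691 -0.023 -1.161
endloop
endfacet
facet normal 0.208 0.336 -0.918
outer loop
vertex -1.733 0.311 -2.943
vertex -1.329 0.563 -2.759
vertex -1.277 0.083 -2.923
endloop
endfacet
facet normal -0.397 -0.829 -0.393
outer loop
vertex -1.733 0.311 -2.943
vertex -1.277 0.083 -2.923
vertex -2.095 -0.274 -1.345
endloop
endfacet
facet normal -0.399 -0.828 -0.394
outer loop
vertex -2.095 -0.274 -1.345
vertex -1.277 0.083 -2.923
vertex -1.639 -0.503 -1.325
endloop
endfacet
facet normal -0.209 -0.336 0.918
outer loop
vertex -2.095 -0.274 -1.345
vertex -1.639 -0.503 -1.325
vertex -1.691 -0.023 -1.161
endloop
endfacet
facet normal 0.208 0.336 -0.919
outer loop
vertex -1.277 0.083 -2.923
vertex -1.329 0.563 -2.759
vertex -0.874 0.334 -2.74
endloop
endfacet
facet normal 0.574 -0.802 -0.164
outer loop
vertex -1.277 0.083 -2.923
vertex -0.874 0.334 -2.74
vertex -1.639 -0.503 -1.325
endloop
endfacet
facet normal 0.574 -0.802 -0.164
outer loop
vertex -1.639 -0.503 -1.325
vertex -0.874 0.334 -2.74
vertex -1.235 -0.251 -1.142
endloop
endfacet
facet normal -0.206 -0.336 0.919
outer loop
vertex -1.639 -0.503 -1.325
vertex -1.235 -0.251 -1.142
vertex -1.691 -0.023 -1.161
endloop
endfacet
facet normal -0.795 0.598 0.106
outer loop
vertex 3.12 -2.018 2.447
vertex 3.702 -1.042 1.306
vertex 2.447 -2.742 1.484
endloop
endfacet
facet normal -0.362 -0.606 0.708
outer loop
vertex 3.878 -3.818 1.294
vertex 3.12 -2.018 2.447
vertex 2.447 -2.742 1.484
endloop
endfacet
facet normal -0.795 0.598 0.106
outer loop
vertex 2.447 -2.742 1.484
vertex 3.702 -1.042 1.306
vertex 3.029 -1.766 0.343
endloop
endfacet
facet normal -0.487 -0.525 -0.698
outer loop
vertex 3.029 -1.766 0.343
vertex 3.878 -3.818 1.294
vertex 2.447 -2.742 1.484
endloop
endfacet
facet normal 0.487 0.525 0.698
outer loop
vertex 3.12 -2.018 2.447
vertex 5.133 -2.118 1.116
vertex 3.702 -1.042 1.306
endloop
endfacet
facet normal -0.362 -0.606 0.708
outer loop
vertex 4.551 -3.094 2.257
vertex 3.12 -2.018 2.447
vertex 3.878 -3.818 1.294
endloop
endfacet
facet normal 0.487 0.525 0.698
outer loop
vertex 4.551 -3.094 2.257
vertex 5.133 -2.118 1.116
vertex 3.12 -2.018 2.447
endloop
endfacet
facet normal 0.362 0.606 -0.708
outer loop
vertex 3.702 -1.042 1.306
vertex 5.133 -2.118 1.116
vertex 3.029 -1.766 0.343
endloop
endfacet
facet normal -0.487 -0.525 -0.698
outer loop
vertex 4.46 -2.842 0.153
vertex 3.878 -3.818 1.294
vertex 3.029 -1.766 0.343
endloop
endfacet
facet normal 0.362 0.606 -0.708
outer loop
vertex 3.029 -1.766 0.343
vertex 5.133 -2.118 1.116
vertex 4.46 -2.842 0.153
endloop
endfacet
facet normal 0.795 -0.598 -0.106
outer loop
vertex 4.46 -2.842 0.153
vertex 4.551 -3.094 2.257
vertex 3.878 -3.818 1.294
endloop
endfacet
facet normal 0.795 -0.598 -0.106
outer loop
vertex 5.133 -2.118 1.116
vertex 4.551 -3.094 2.257
vertex 4.46 -2.842 0.153
endloop
endfacet

endsolid


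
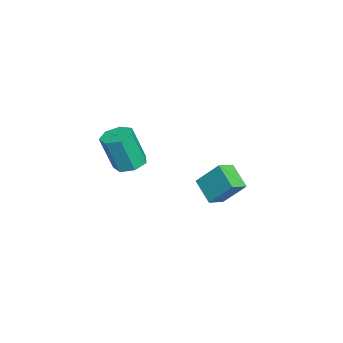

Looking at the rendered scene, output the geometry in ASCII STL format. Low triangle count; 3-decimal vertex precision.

solid 
facet normal -0.068 0.305 -0.950
outer loop
vertex 2.116 -2.67 2.731
vertex 1.51 -2.313 2.889
vertex 2.19 -2.077 2.916
endloop
endfacet
facet normal 0.991 -0.092 -0.101
outer loop
vertex 2.116 -2.67 2.731
vertex 2.19 -2.077 2.916
vertex 2.235 -3.203 4.393
endloop
endfacet
facet normal 0.991 -0.092 -0.101
outer loop
vertex 2.235 -3.203 4.393
vertex 2.19 -2.077 2.916
vertex 2.309 -2.611 4.578
endloop
endfacet
facet normal 0.068 -0.305 0.950
outer loop
vertex 2.235 -3.203 4.393
vertex 2.309 -2.611 4.578
vertex 1.63 -2.847 4.551
endloop
endfacet
facet normal -0.068 0.304 -0.950
outer loop
vertex 2.19 -2.077 2.916
vertex 1.51 -2.313 2.889
vertex 1.752 -1.663 3.08
endloop
endfacet
facet normal 0.710 0.684 0.169
outer loop
vertex 2.19 -2.077 2.916
vertex 1.752 -1.663 3.08
vertex 2.309 -2.611 4.578
endloop
endfacet
facet normal 0.711 0.683 0.168
outer loop
vertex 2.309 -2.611 4.578
vertex 1.752 -1.663 3.08
vertex 1.872 -2.196 4.742
endloop
endfacet
facet normal 0.068 -0.304 0.950
outer loop
vertex 2.309 -2.611 4.578
vertex 1.872 -2.196 4.742
vertex 1.63 -2.847 4.551
endloop
endfacet
facet normal -0.068 0.304 -0.950
outer loop
vertex 1.752 -1.663 3.08
vertex 1.51 -2.313 2.889
vertex 1.133 -1.738 3.1
endloop
endfacet
facet normal -0.104 0.945 0.311
outer loop
vertex 1.752 -1.663 3.08
vertex 1.133 -1.738 3.1
vertex 1.872 -2.196 4.742
endloop
endfacet
facet normal -0.104 0.945 0.310
outer loop
vertex 1.872 -2.196 4.742
vertex 1.133 -1.738 3.1
vertex 1.252 -2.271 4.763
endloop
endfacet
facet normal 0.069 -0.304 0.950
outer loop
vertex 1.872 -2.196 4.742
vertex 1.252 -2.271 4.763
vertex 1.63 -2.847 4.551
endloop
endfacet
facet normal -0.068 0.304 -0.950
outer loop
vertex 1.133 -1.738 3.1
vertex 1.51 -2.313 2.889
vertex 0.797 -2.247 2.961
endloop
endfacet
facet normal -0.841 0.495 0.219
outer loop
vertex 1.133 -1.738 3.1
vertex 0.797 -2.247 2.961
vertex 1.252 -2.271 4.763
endloop
endfacet
facet normal -0.841 0.494 0.219
outer loop
vertex 1.252 -2.271 4.763
vertex 0.797 -2.247 2.961
vertex 0.917 -2.78 4.624
endloop
endfacet
facet normal 0.069 -0.305 0.950
outer loop
vertex 1.252 -2.271 4.763
vertex 0.917 -2.78 4.624
vertex 1.63 -2.847 4.551
endloop
endfacet
facet normal -0.068 0.304 -0.950
outer loop
vertex 0.797 -2.247 2.961
vertex 1.51 -2.313 2.889
vertex 0.999 -2.805 2.768
endloop
endfacet
facet normal -0.944 -0.329 -0.037
outer loop
vertex 0.797 -2.247 2.961
vertex 0.999 -2.805 2.768
vertex 0.917 -2.78 4.624
endloop
endfacet
facet normal -0.944 -0.327 -0.037
outer loop
vertex 0.917 -2.78 4.624
vertex 0.999 -2.805 2.768
vertex 1.118 -3.339 4.43
endloop
endfacet
facet normal 0.069 -0.305 0.950
outer loop
vertex 0.917 -2.78 4.624
vertex 1.118 -3.339 4.43
vertex 1.63 -2.847 4.551
endloop
endfacet
facet normal -0.069 0.305 -0.950
outer loop
vertex 0.999 -2.805 2.768
vertex 1.51 -2.313 2.889
vertex 1.585 -2.994 2.665
endloop
endfacet
facet normal -0.338 -0.903 -0.266
outer loop
vertex 0.999 -2.805 2.768
vertex 1.585 -2.994 2.665
vertex 1.118 -3.339 4.43
endloop
endfacet
facet normal -0.336 -0.904 -0.265
outer loop
vertex 1.118 -3.339 4.43
vertex 1.585 -2.994 2.665
vertex 1.705 -3.527 4.328
endloop
endfacet
facet normal 0.068 -0.304 0.950
outer loop
vertex 1.118 -3.339 4.43
vertex 1.705 -3.527 4.328
vertex 1.63 -2.847 4.551
endloop
endfacet
facet normal -0.068 0.305 -0.950
outer loop
vertex 1.585 -2.994 2.665
vertex 1.51 -2.313 2.889
vertex 2.116 -2.67 2.731
endloop
endfacet
facet normal 0.524 -0.799 -0.294
outer loop
vertex 1.585 -2.994 2.665
vertex 2.116 -2.67 2.731
vertex 1.705 -3.527 4.328
endloop
endfacet
facet normal 0.525 -0.799 -0.294
outer loop
vertex 1.705 -3.527 4.328
vertex 2.116 -2.67 2.731
vertex 2.235 -3.203 4.393
endloop
endfacet
facet normal 0.069 -0.304 0.950
outer loop
vertex 1.705 -3.527 4.328
vertex 2.235 -3.203 4.393
vertex 1.63 -2.847 4.551
endloop
endfacet
facet normal -0.701 0.622 -0.348
outer loop
vertex -4.104 0.558 -1.362
vertex -3.809 1.552 -0.182
vertex -3.176 1.181 -2.118
endloop
endfacet
facet normal -0.188 -0.632 -0.752
outer loop
vertex -2.531 0.608 -1.798
vertex -4.104 0.558 -1.362
vertex -3.176 1.181 -2.118
endloop
endfacet
facet normal -0.701 0.623 -0.348
outer loop
vertex -3.176 1.181 -2.118
vertex -3.809 1.552 -0.182
vertex -2.88 2.174 -0.939
endloop
endfacet
facet normal 0.688 0.461 -0.561
outer loop
vertex -2.88 2.174 -0.939
vertex -2.531 0.608 -1.798
vertex -3.176 1.181 -2.118
endloop
endfacet
facet normal -0.688 -0.461 0.560
outer loop
vertex -4.104 0.558 -1.362
vertex -3.164 0.979 0.138
vertex -3.809 1.552 -0.182
endloop
endfacet
facet normal -0.188 -0.633 -0.751
outer loop
vertex -3.46 -0.014 -1.041
vertex -4.104 0.558 -1.362
vertex -2.531 0.608 -1.798
endloop
endfacet
facet normal -0.688 -0.460 0.561
outer loop
vertex -3.46 -0.014 -1.041
vertex -3.164 0.979 0.138
vertex -4.104 0.558 -1.362
endloop
endfacet
facet normal 0.189 0.632 0.751
outer loop
vertex -3.809 1.552 -0.182
vertex -3.164 0.979 0.138
vertex -2.88 2.174 -0.939
endloop
endfacet
facet normal 0.688 0.461 -0.560
outer loop
vertex -2.236 1.602 -0.618
vertex -2.531 0.608 -1.798
vertex -2.88 2.174 -0.939
endloop
endfacet
facet normal 0.187 0.633 0.751
outer loop
vertex -2.88 2.174 -0.939
vertex -3.164 0.979 0.138
vertex -2.236 1.602 -0.618
endloop
endfacet
facet normal 0.701 -0.622 0.349
outer loop
vertex -2.236 1.602 -0.618
vertex -3.46 -0.014 -1.041
vertex -2.531 0.608 -1.798
endloop
endfacet
facet normal 0.701 -0.622 0.348
outer loop
vertex -3.164 0.979 0.138
vertex -3.46 -0.014 -1.041
vertex -2.236 1.602 -0.618
endloop
endfacet

endsolid


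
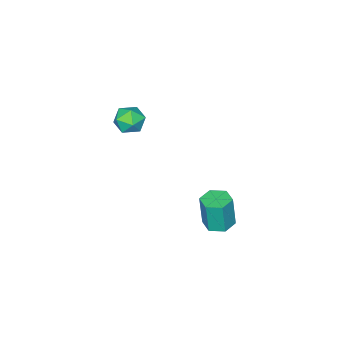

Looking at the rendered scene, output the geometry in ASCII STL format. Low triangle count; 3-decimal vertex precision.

solid 
facet normal -0.612 0.734 -0.294
outer loop
vertex -0.306 0.246 2.574
vertex -1.084 -0.349 2.706
vertex -0.762 0.217 3.45
endloop
endfacet
facet normal -0.029 0.999 0.018
outer loop
vertex -0.306 0.246 2.574
vertex -0.762 0.217 3.45
vertex 0.225 0.246 3.407
endloop
endfacet
facet normal 0.541 0.767 -0.345
outer loop
vertex -0.306 0.246 2.574
vertex 0.225 0.246 3.407
vertex 0.513 -0.303 2.638
endloop
endfacet
facet normal 0.309 0.359 -0.881
outer loop
vertex -0.306 0.246 2.574
vertex 0.513 -0.303 2.638
vertex -0.295 -0.671 2.204
endloop
endfacet
facet normal -0.403 0.338 -0.850
outer loop
vertex -0.306 0.246 2.574
vertex -0.295 -0.671 2.204
vertex -1.084 -0.349 2.706
endloop
endfacet
facet normal 0.008 0.734 0.679
outer loop
vertex 0.225 0.246 3.407
vertex -0.762 0.217 3.45
vertex -0.225 -0.349 4.056
endloop
endfacet
facet normal -0.937 0.304 0.174
outer loop
vertex -0.762 0.217 3.45
vertex -1.084 -0.349 2.706
vertex -1.033 -0.717 3.622
endloop
endfacet
facet normal -0.600 -0.338 -0.726
outer loop
vertex -1.084 -0.349 2.706
vertex -0.295 -0.671 2.204
vertex -0.745 -1.266 2.853
endloop
endfacet
facet normal 0.554 -0.304 -0.775
outer loop
vertex -0.295 -0.671 2.204
vertex 0.513 -0.303 2.638
vertex 0.242 -1.237 2.81
endloop
endfacet
facet normal 0.929 0.358 0.092
outer loop
vertex 0.513 -0.303 2.638
vertex 0.225 0.246 3.407
vertex 0.564 -0.671 3.554
endloop
endfacet
facet normal -0.309 -0.359 0.881
outer loop
vertex -0.214 -1.266 3.686
vertex -0.225 -0.349 4.056
vertex -1.033 -0.717 3.622
endloop
endfacet
facet normal -0.541 -0.767 0.345
outer loop
vertex -0.214 -1.266 3.686
vertex -1.033 -0.717 3.622
vertex -0.745 -1.266 2.853
endloop
endfacet
facet normal 0.029 -0.999 -0.018
outer loop
vertex -0.214 -1.266 3.686
vertex -0.745 -1.266 2.853
vertex 0.242 -1.237 2.81
endloop
endfacet
facet normal 0.612 -0.734 0.294
outer loop
vertex -0.214 -1.266 3.686
vertex 0.242 -1.237 2.81
vertex 0.564 -0.671 3.554
endloop
endfacet
facet normal 0.403 -0.338 0.850
outer loop
vertex -0.214 -1.266 3.686
vertex 0.564 -0.671 3.554
vertex -0.225 -0.349 4.056
endloop
endfacet
facet normal -0.554 0.304 0.775
outer loop
vertex -1.033 -0.717 3.622
vertex -0.225 -0.349 4.056
vertex -0.762 0.217 3.45
endloop
endfacet
facet normal -0.929 -0.358 -0.092
outer loop
vertex -0.745 -1.266 2.853
vertex -1.033 -0.717 3.622
vertex -1.084 -0.349 2.706
endloop
endfacet
facet normal -0.008 -0.734 -0.679
outer loop
vertex 0.242 -1.237 2.81
vertex -0.745 -1.266 2.853
vertex -0.295 -0.671 2.204
endloop
endfacet
facet normal 0.937 -0.304 -0.174
outer loop
vertex 0.564 -0.671 3.554
vertex 0.242 -1.237 2.81
vertex 0.513 -0.303 2.638
endloop
endfacet
facet normal 0.600 0.338 0.726
outer loop
vertex -0.225 -0.349 4.056
vertex 0.564 -0.671 3.554
vertex 0.225 0.246 3.407
endloop
endfacet
facet normal -0.061 0.060 -0.996
outer loop
vertex -2.01 3.76 -5.032
vertex -2.934 3.674 -4.981
vertex -2.544 4.517 -4.954
endloop
endfacet
facet normal 0.816 0.577 -0.015
outer loop
vertex -2.01 3.76 -5.032
vertex -2.544 4.517 -4.954
vertex -1.881 3.632 -2.93
endloop
endfacet
facet normal 0.817 0.577 -0.015
outer loop
vertex -1.881 3.632 -2.93
vertex -2.544 4.517 -4.954
vertex -2.415 4.39 -2.851
endloop
endfacet
facet normal 0.061 -0.061 0.996
outer loop
vertex -1.881 3.632 -2.93
vertex -2.415 4.39 -2.851
vertex -2.806 3.546 -2.879
endloop
endfacet
facet normal -0.061 0.060 -0.996
outer loop
vertex -2.544 4.517 -4.954
vertex -2.934 3.674 -4.981
vertex -3.468 4.431 -4.903
endloop
endfacet
facet normal -0.089 0.994 0.065
outer loop
vertex -2.544 4.517 -4.954
vertex -3.468 4.431 -4.903
vertex -2.415 4.39 -2.851
endloop
endfacet
facet normal -0.090 0.994 0.066
outer loop
vertex -2.415 4.39 -2.851
vertex -3.468 4.431 -4.903
vertex -3.34 4.303 -2.8
endloop
endfacet
facet normal 0.061 -0.061 0.996
outer loop
vertex -2.415 4.39 -2.851
vertex -3.34 4.303 -2.8
vertex -2.806 3.546 -2.879
endloop
endfacet
facet normal -0.061 0.060 -0.996
outer loop
vertex -3.468 4.431 -4.903
vertex -2.934 3.674 -4.981
vertex -3.859 3.588 -4.93
endloop
endfacet
facet normal -0.905 0.417 0.080
outer loop
vertex -3.468 4.431 -4.903
vertex -3.859 3.588 -4.93
vertex -3.34 4.303 -2.8
endloop
endfacet
facet normal -0.906 0.416 0.081
outer loop
vertex -3.34 4.303 -2.8
vertex -3.859 3.588 -4.93
vertex -3.73 3.46 -2.828
endloop
endfacet
facet normal 0.061 -0.061 0.996
outer loop
vertex -3.34 4.303 -2.8
vertex -3.73 3.46 -2.828
vertex -2.806 3.546 -2.879
endloop
endfacet
facet normal -0.061 0.061 -0.996
outer loop
vertex -3.859 3.588 -4.93
vertex -2.934 3.674 -4.981
vertex -3.325 2.83 -5.009
endloop
endfacet
facet normal -0.817 -0.577 0.015
outer loop
vertex -3.859 3.588 -4.93
vertex -3.325 2.83 -5.009
vertex -3.73 3.46 -2.828
endloop
endfacet
facet normal -0.816 -0.577 0.015
outer loop
vertex -3.73 3.46 -2.828
vertex -3.325 2.83 -5.009
vertex -3.196 2.703 -2.906
endloop
endfacet
facet normal 0.061 -0.060 0.996
outer loop
vertex -3.73 3.46 -2.828
vertex -3.196 2.703 -2.906
vertex -2.806 3.546 -2.879
endloop
endfacet
facet normal -0.061 0.061 -0.996
outer loop
vertex -3.325 2.83 -5.009
vertex -2.934 3.674 -4.981
vertex -2.4 2.917 -5.06
endloop
endfacet
facet normal 0.090 -0.994 -0.066
outer loop
vertex -3.325 2.83 -5.009
vertex -2.4 2.917 -5.06
vertex -3.196 2.703 -2.906
endloop
endfacet
facet normal 0.089 -0.994 -0.066
outer loop
vertex -3.196 2.703 -2.906
vertex -2.4 2.917 -5.06
vertex -2.272 2.789 -2.957
endloop
endfacet
facet normal 0.061 -0.060 0.996
outer loop
vertex -3.196 2.703 -2.906
vertex -2.272 2.789 -2.957
vertex -2.806 3.546 -2.879
endloop
endfacet
facet normal -0.061 0.061 -0.996
outer loop
vertex -2.4 2.917 -5.06
vertex -2.934 3.674 -4.981
vertex -2.01 3.76 -5.032
endloop
endfacet
facet normal 0.906 -0.416 -0.080
outer loop
vertex -2.4 2.917 -5.06
vertex -2.01 3.76 -5.032
vertex -2.272 2.789 -2.957
endloop
endfacet
facet normal 0.905 -0.417 -0.081
outer loop
vertex -2.272 2.789 -2.957
vertex -2.01 3.76 -5.032
vertex -1.881 3.632 -2.93
endloop
endfacet
facet normal 0.061 -0.060 0.996
outer loop
vertex -2.272 2.789 -2.957
vertex -1.881 3.632 -2.93
vertex -2.806 3.546 -2.879
endloop
endfacet

endsolid


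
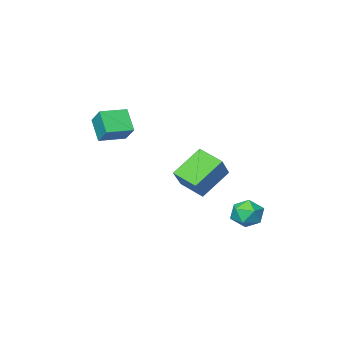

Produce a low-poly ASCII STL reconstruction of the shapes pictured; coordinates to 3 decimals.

solid 
facet normal -0.765 -0.018 0.644
outer loop
vertex -0.829 0.797 1.203
vertex -1.335 2.079 0.638
vertex -1.917 -0.217 -0.119
endloop
endfacet
facet normal 0.340 -0.860 0.380
outer loop
vertex -0.325 -0.179 -1.458
vertex -0.829 0.797 1.203
vertex -1.917 -0.217 -0.119
endloop
endfacet
facet normal -0.765 -0.018 0.643
outer loop
vertex -1.917 -0.217 -0.119
vertex -1.335 2.079 0.638
vertex -2.423 1.065 -0.685
endloop
endfacet
facet normal -0.547 -0.509 -0.665
outer loop
vertex -2.423 1.065 -0.685
vertex -0.325 -0.179 -1.458
vertex -1.917 -0.217 -0.119
endloop
endfacet
facet normal 0.547 0.509 0.665
outer loop
vertex -0.829 0.797 1.203
vertex 0.257 2.117 -0.701
vertex -1.335 2.079 0.638
endloop
endfacet
facet normal 0.340 -0.860 0.380
outer loop
vertex 0.763 0.835 -0.135
vertex -0.829 0.797 1.203
vertex -0.325 -0.179 -1.458
endloop
endfacet
facet normal 0.547 0.509 0.665
outer loop
vertex 0.763 0.835 -0.135
vertex 0.257 2.117 -0.701
vertex -0.829 0.797 1.203
endloop
endfacet
facet normal -0.340 0.860 -0.380
outer loop
vertex -1.335 2.079 0.638
vertex 0.257 2.117 -0.701
vertex -2.423 1.065 -0.685
endloop
endfacet
facet normal -0.547 -0.509 -0.665
outer loop
vertex -0.831 1.103 -2.023
vertex -0.325 -0.179 -1.458
vertex -2.423 1.065 -0.685
endloop
endfacet
facet normal -0.340 0.860 -0.380
outer loop
vertex -2.423 1.065 -0.685
vertex 0.257 2.117 -0.701
vertex -0.831 1.103 -2.023
endloop
endfacet
facet normal 0.765 0.018 -0.643
outer loop
vertex -0.831 1.103 -2.023
vertex 0.763 0.835 -0.135
vertex -0.325 -0.179 -1.458
endloop
endfacet
facet normal 0.765 0.018 -0.644
outer loop
vertex 0.257 2.117 -0.701
vertex 0.763 0.835 -0.135
vertex -0.831 1.103 -2.023
endloop
endfacet
facet normal -0.990 0.137 -0.035
outer loop
vertex 0.833 -4.363 2.14
vertex 0.945 -3.319 3.066
vertex 1.01 -3.372 1.001
endloop
endfacet
facet normal -0.080 -0.746 -0.661
outer loop
vertex 2.515 -3.581 1.054
vertex 0.833 -4.363 2.14
vertex 1.01 -3.372 1.001
endloop
endfacet
facet normal -0.990 0.138 -0.035
outer loop
vertex 1.01 -3.372 1.001
vertex 0.945 -3.319 3.066
vertex 1.123 -2.328 1.927
endloop
endfacet
facet normal 0.117 0.652 -0.749
outer loop
vertex 1.123 -2.328 1.927
vertex 2.515 -3.581 1.054
vertex 1.01 -3.372 1.001
endloop
endfacet
facet normal -0.117 -0.652 0.749
outer loop
vertex 0.833 -4.363 2.14
vertex 2.45 -3.528 3.119
vertex 0.945 -3.319 3.066
endloop
endfacet
facet normal -0.080 -0.746 -0.661
outer loop
vertex 2.337 -4.572 2.193
vertex 0.833 -4.363 2.14
vertex 2.515 -3.581 1.054
endloop
endfacet
facet normal -0.117 -0.652 0.749
outer loop
vertex 2.337 -4.572 2.193
vertex 2.45 -3.528 3.119
vertex 0.833 -4.363 2.14
endloop
endfacet
facet normal 0.080 0.746 0.661
outer loop
vertex 0.945 -3.319 3.066
vertex 2.45 -3.528 3.119
vertex 1.123 -2.328 1.927
endloop
endfacet
facet normal 0.117 0.652 -0.749
outer loop
vertex 2.627 -2.537 1.98
vertex 2.515 -3.581 1.054
vertex 1.123 -2.328 1.927
endloop
endfacet
facet normal 0.080 0.746 0.661
outer loop
vertex 1.123 -2.328 1.927
vertex 2.45 -3.528 3.119
vertex 2.627 -2.537 1.98
endloop
endfacet
facet normal 0.990 -0.137 0.035
outer loop
vertex 2.627 -2.537 1.98
vertex 2.337 -4.572 2.193
vertex 2.515 -3.581 1.054
endloop
endfacet
facet normal 0.990 -0.137 0.034
outer loop
vertex 2.45 -3.528 3.119
vertex 2.337 -4.572 2.193
vertex 2.627 -2.537 1.98
endloop
endfacet
facet normal -0.363 0.515 0.776
outer loop
vertex -2.91 3.513 -2.458
vertex -2.277 3.088 -1.88
vertex -2.05 3.908 -2.318
endloop
endfacet
facet normal -0.434 0.885 0.169
outer loop
vertex -2.91 3.513 -2.458
vertex -2.05 3.908 -2.318
vertex -2.431 3.889 -3.196
endloop
endfacet
facet normal -0.823 0.493 -0.283
outer loop
vertex -2.91 3.513 -2.458
vertex -2.431 3.889 -3.196
vertex -2.894 3.058 -3.299
endloop
endfacet
facet normal -0.992 -0.118 0.045
outer loop
vertex -2.91 3.513 -2.458
vertex -2.894 3.058 -3.299
vertex -2.798 2.563 -2.486
endloop
endfacet
facet normal -0.708 -0.104 0.699
outer loop
vertex -2.91 3.513 -2.458
vertex -2.798 2.563 -2.486
vertex -2.277 3.088 -1.88
endloop
endfacet
facet normal 0.215 0.970 -0.114
outer loop
vertex -2.431 3.889 -3.196
vertex -2.05 3.908 -2.318
vertex -1.502 3.697 -3.074
endloop
endfacet
facet normal 0.331 0.372 0.867
outer loop
vertex -2.05 3.908 -2.318
vertex -2.277 3.088 -1.88
vertex -1.406 3.202 -2.261
endloop
endfacet
facet normal -0.228 -0.630 0.742
outer loop
vertex -2.277 3.088 -1.88
vertex -2.798 2.563 -2.486
vertex -1.869 2.371 -2.364
endloop
endfacet
facet normal -0.688 -0.653 -0.316
outer loop
vertex -2.798 2.563 -2.486
vertex -2.894 3.058 -3.299
vertex -2.25 2.352 -3.242
endloop
endfacet
facet normal -0.414 0.336 -0.846
outer loop
vertex -2.894 3.058 -3.299
vertex -2.431 3.889 -3.196
vertex -2.023 3.172 -3.68
endloop
endfacet
facet normal 0.992 0.118 -0.045
outer loop
vertex -1.39 2.747 -3.102
vertex -1.502 3.697 -3.074
vertex -1.406 3.202 -2.261
endloop
endfacet
facet normal 0.823 -0.493 0.283
outer loop
vertex -1.39 2.747 -3.102
vertex -1.406 3.202 -2.261
vertex -1.869 2.371 -2.364
endloop
endfacet
facet normal 0.434 -0.885 -0.169
outer loop
vertex -1.39 2.747 -3.102
vertex -1.869 2.371 -2.364
vertex -2.25 2.352 -3.242
endloop
endfacet
facet normal 0.363 -0.515 -0.776
outer loop
vertex -1.39 2.747 -3.102
vertex -2.25 2.352 -3.242
vertex -2.023 3.172 -3.68
endloop
endfacet
facet normal 0.708 0.104 -0.699
outer loop
vertex -1.39 2.747 -3.102
vertex -2.023 3.172 -3.68
vertex -1.502 3.697 -3.074
endloop
endfacet
facet normal 0.688 0.653 0.316
outer loop
vertex -1.406 3.202 -2.261
vertex -1.502 3.697 -3.074
vertex -2.05 3.908 -2.318
endloop
endfacet
facet normal 0.414 -0.336 0.846
outer loop
vertex -1.869 2.371 -2.364
vertex -1.406 3.202 -2.261
vertex -2.277 3.088 -1.88
endloop
endfacet
facet normal -0.215 -0.970 0.114
outer loop
vertex -2.25 2.352 -3.242
vertex -1.869 2.371 -2.364
vertex -2.798 2.563 -2.486
endloop
endfacet
facet normal -0.331 -0.372 -0.867
outer loop
vertex -2.023 3.172 -3.68
vertex -2.25 2.352 -3.242
vertex -2.894 3.058 -3.299
endloop
endfacet
facet normal 0.228 0.630 -0.742
outer loop
vertex -1.502 3.697 -3.074
vertex -2.023 3.172 -3.68
vertex -2.431 3.889 -3.196
endloop
endfacet

endsolid


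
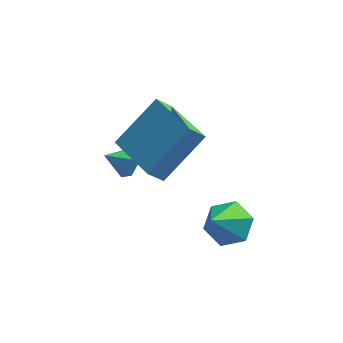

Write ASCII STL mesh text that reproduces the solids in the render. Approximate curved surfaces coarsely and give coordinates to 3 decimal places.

solid 
facet normal 0.232 0.603 -0.763
outer loop
vertex 4.518 0.611 -0.237
vertex 3.705 0.515 -0.56
vertex 3.88 1.165 0.007
endloop
endfacet
facet normal 0.518 0.235 0.822
outer loop
vertex 4.518 0.611 -0.237
vertex 3.88 1.165 0.007
vertex 3.255 -0.655 0.92
endloop
endfacet
facet normal 0.233 0.603 -0.763
outer loop
vertex 3.88 1.165 0.007
vertex 3.705 0.515 -0.56
vertex 3.067 1.07 -0.316
endloop
endfacet
facet normal -0.368 0.515 0.774
outer loop
vertex 3.88 1.165 0.007
vertex 3.067 1.07 -0.316
vertex 3.255 -0.655 0.92
endloop
endfacet
facet normal 0.233 0.603 -0.763
outer loop
vertex 3.067 1.07 -0.316
vertex 3.705 0.515 -0.56
vertex 2.892 0.42 -0.883
endloop
endfacet
facet normal -0.971 0.060 0.231
outer loop
vertex 3.067 1.07 -0.316
vertex 2.892 0.42 -0.883
vertex 3.255 -0.655 0.92
endloop
endfacet
facet normal 0.233 0.603 -0.763
outer loop
vertex 2.892 0.42 -0.883
vertex 3.705 0.515 -0.56
vertex 3.531 -0.135 -1.127
endloop
endfacet
facet normal -0.688 -0.676 -0.264
outer loop
vertex 2.892 0.42 -0.883
vertex 3.531 -0.135 -1.127
vertex 3.255 -0.655 0.92
endloop
endfacet
facet normal 0.232 0.603 -0.763
outer loop
vertex 3.531 -0.135 -1.127
vertex 3.705 0.515 -0.56
vertex 4.344 -0.039 -0.804
endloop
endfacet
facet normal 0.199 -0.956 -0.216
outer loop
vertex 3.531 -0.135 -1.127
vertex 4.344 -0.039 -0.804
vertex 3.255 -0.655 0.92
endloop
endfacet
facet normal 0.232 0.603 -0.763
outer loop
vertex 4.344 -0.039 -0.804
vertex 3.705 0.515 -0.56
vertex 4.518 0.611 -0.237
endloop
endfacet
facet normal 0.802 -0.500 0.328
outer loop
vertex 4.344 -0.039 -0.804
vertex 4.518 0.611 -0.237
vertex 3.255 -0.655 0.92
endloop
endfacet
facet normal -0.640 0.763 -0.088
outer loop
vertex -0.259 1.923 1.895
vertex 0.948 3.095 3.282
vertex 0.216 2.242 1.213
endloop
endfacet
facet normal -0.554 -0.537 -0.637
outer loop
vertex 1.552 0.645 1.398
vertex -0.259 1.923 1.895
vertex 0.216 2.242 1.213
endloop
endfacet
facet normal -0.639 0.764 -0.089
outer loop
vertex 0.216 2.242 1.213
vertex 0.948 3.095 3.282
vertex 1.423 3.413 2.6
endloop
endfacet
facet normal 0.534 0.358 -0.766
outer loop
vertex 1.423 3.413 2.6
vertex 1.552 0.645 1.398
vertex 0.216 2.242 1.213
endloop
endfacet
facet normal -0.534 -0.358 0.766
outer loop
vertex -0.259 1.923 1.895
vertex 2.284 1.498 3.467
vertex 0.948 3.095 3.282
endloop
endfacet
facet normal -0.554 -0.537 -0.636
outer loop
vertex 1.077 0.327 2.08
vertex -0.259 1.923 1.895
vertex 1.552 0.645 1.398
endloop
endfacet
facet normal -0.534 -0.358 0.766
outer loop
vertex 1.077 0.327 2.08
vertex 2.284 1.498 3.467
vertex -0.259 1.923 1.895
endloop
endfacet
facet normal 0.554 0.537 0.636
outer loop
vertex 0.948 3.095 3.282
vertex 2.284 1.498 3.467
vertex 1.423 3.413 2.6
endloop
endfacet
facet normal 0.533 0.358 -0.766
outer loop
vertex 2.759 1.817 2.785
vertex 1.552 0.645 1.398
vertex 1.423 3.413 2.6
endloop
endfacet
facet normal 0.553 0.537 0.637
outer loop
vertex 1.423 3.413 2.6
vertex 2.284 1.498 3.467
vertex 2.759 1.817 2.785
endloop
endfacet
facet normal 0.639 -0.764 0.089
outer loop
vertex 2.759 1.817 2.785
vertex 1.077 0.327 2.08
vertex 1.552 0.645 1.398
endloop
endfacet
facet normal 0.640 -0.764 0.088
outer loop
vertex 2.284 1.498 3.467
vertex 1.077 0.327 2.08
vertex 2.759 1.817 2.785
endloop
endfacet
facet normal 0.794 0.257 -0.552
outer loop
vertex 0.249 3.79 -1.124
vertex -0.163 4.065 -1.589
vertex 0.071 4.444 -1.076
endloop
endfacet
facet normal 0.090 -0.049 0.995
outer loop
vertex 0.249 3.79 -1.124
vertex 0.071 4.444 -1.076
vertex -0.997 3.795 -1.011
endloop
endfacet
facet normal 0.793 0.257 -0.552
outer loop
vertex 0.071 4.444 -1.076
vertex -0.163 4.065 -1.589
vertex -0.342 4.72 -1.541
endloop
endfacet
facet normal -0.346 0.639 0.687
outer loop
vertex 0.071 4.444 -1.076
vertex -0.342 4.72 -1.541
vertex -0.997 3.795 -1.011
endloop
endfacet
facet normal 0.794 0.257 -0.551
outer loop
vertex -0.342 4.72 -1.541
vertex -0.163 4.065 -1.589
vertex -0.576 4.341 -2.055
endloop
endfacet
facet normal -0.826 0.563 -0.039
outer loop
vertex -0.342 4.72 -1.541
vertex -0.576 4.341 -2.055
vertex -0.997 3.795 -1.011
endloop
endfacet
facet normal 0.794 0.256 -0.552
outer loop
vertex -0.576 4.341 -2.055
vertex -0.163 4.065 -1.589
vertex -0.398 3.686 -2.103
endloop
endfacet
facet normal -0.867 -0.202 -0.455
outer loop
vertex -0.576 4.341 -2.055
vertex -0.398 3.686 -2.103
vertex -0.997 3.795 -1.011
endloop
endfacet
facet normal 0.793 0.257 -0.552
outer loop
vertex -0.398 3.686 -2.103
vertex -0.163 4.065 -1.589
vertex 0.015 3.411 -1.638
endloop
endfacet
facet normal -0.429 -0.891 -0.146
outer loop
vertex -0.398 3.686 -2.103
vertex 0.015 3.411 -1.638
vertex -0.997 3.795 -1.011
endloop
endfacet
facet normal 0.794 0.257 -0.551
outer loop
vertex 0.015 3.411 -1.638
vertex -0.163 4.065 -1.589
vertex 0.249 3.79 -1.124
endloop
endfacet
facet normal 0.049 -0.814 0.578
outer loop
vertex 0.015 3.411 -1.638
vertex 0.249 3.79 -1.124
vertex -0.997 3.795 -1.011
endloop
endfacet

endsolid


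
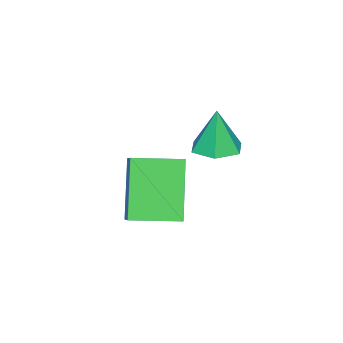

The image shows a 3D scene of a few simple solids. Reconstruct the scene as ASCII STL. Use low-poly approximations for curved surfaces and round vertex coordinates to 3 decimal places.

solid 
facet normal -0.683 -0.522 -0.512
outer loop
vertex 3.421 1.451 1.431
vertex 2.549 2.714 1.306
vertex 4.415 1.954 -0.408
endloop
endfacet
facet normal 0.566 -0.820 0.082
outer loop
vertex 5.111 2.486 0.114
vertex 3.421 1.451 1.431
vertex 4.415 1.954 -0.408
endloop
endfacet
facet normal -0.683 -0.522 -0.512
outer loop
vertex 4.415 1.954 -0.408
vertex 2.549 2.714 1.306
vertex 3.543 3.217 -0.533
endloop
endfacet
facet normal 0.462 0.234 -0.855
outer loop
vertex 3.543 3.217 -0.533
vertex 5.111 2.486 0.114
vertex 4.415 1.954 -0.408
endloop
endfacet
facet normal -0.462 -0.234 0.855
outer loop
vertex 3.421 1.451 1.431
vertex 3.245 3.246 1.828
vertex 2.549 2.714 1.306
endloop
endfacet
facet normal 0.566 -0.820 0.082
outer loop
vertex 4.117 1.983 1.953
vertex 3.421 1.451 1.431
vertex 5.111 2.486 0.114
endloop
endfacet
facet normal -0.462 -0.234 0.855
outer loop
vertex 4.117 1.983 1.953
vertex 3.245 3.246 1.828
vertex 3.421 1.451 1.431
endloop
endfacet
facet normal -0.566 0.820 -0.082
outer loop
vertex 2.549 2.714 1.306
vertex 3.245 3.246 1.828
vertex 3.543 3.217 -0.533
endloop
endfacet
facet normal 0.462 0.234 -0.855
outer loop
vertex 4.239 3.749 -0.011
vertex 5.111 2.486 0.114
vertex 3.543 3.217 -0.533
endloop
endfacet
facet normal -0.566 0.820 -0.082
outer loop
vertex 3.543 3.217 -0.533
vertex 3.245 3.246 1.828
vertex 4.239 3.749 -0.011
endloop
endfacet
facet normal 0.683 0.522 0.512
outer loop
vertex 4.239 3.749 -0.011
vertex 4.117 1.983 1.953
vertex 5.111 2.486 0.114
endloop
endfacet
facet normal 0.683 0.522 0.512
outer loop
vertex 3.245 3.246 1.828
vertex 4.117 1.983 1.953
vertex 4.239 3.749 -0.011
endloop
endfacet
facet normal 0.010 0.008 -1.000
outer loop
vertex 1.813 3.383 1.165
vertex 1.088 3.046 1.155
vertex 1.159 3.843 1.162
endloop
endfacet
facet normal 0.520 0.742 0.424
outer loop
vertex 1.813 3.383 1.165
vertex 1.159 3.843 1.162
vertex 1.072 3.034 2.685
endloop
endfacet
facet normal 0.010 0.008 -1.000
outer loop
vertex 1.159 3.843 1.162
vertex 1.088 3.046 1.155
vertex 0.433 3.506 1.152
endloop
endfacet
facet normal -0.388 0.823 0.415
outer loop
vertex 1.159 3.843 1.162
vertex 0.433 3.506 1.152
vertex 1.072 3.034 2.685
endloop
endfacet
facet normal 0.010 0.008 -1.000
outer loop
vertex 0.433 3.506 1.152
vertex 1.088 3.046 1.155
vertex 0.363 2.709 1.145
endloop
endfacet
facet normal -0.912 0.077 0.404
outer loop
vertex 0.433 3.506 1.152
vertex 0.363 2.709 1.145
vertex 1.072 3.034 2.685
endloop
endfacet
facet normal 0.010 0.008 -1.000
outer loop
vertex 0.363 2.709 1.145
vertex 1.088 3.046 1.155
vertex 1.017 2.249 1.148
endloop
endfacet
facet normal -0.528 -0.748 0.401
outer loop
vertex 0.363 2.709 1.145
vertex 1.017 2.249 1.148
vertex 1.072 3.034 2.685
endloop
endfacet
facet normal 0.010 0.008 -1.000
outer loop
vertex 1.017 2.249 1.148
vertex 1.088 3.046 1.155
vertex 1.743 2.587 1.158
endloop
endfacet
facet normal 0.380 -0.829 0.410
outer loop
vertex 1.017 2.249 1.148
vertex 1.743 2.587 1.158
vertex 1.072 3.034 2.685
endloop
endfacet
facet normal 0.010 0.008 -1.000
outer loop
vertex 1.743 2.587 1.158
vertex 1.088 3.046 1.155
vertex 1.813 3.383 1.165
endloop
endfacet
facet normal 0.903 -0.083 0.421
outer loop
vertex 1.743 2.587 1.158
vertex 1.813 3.383 1.165
vertex 1.072 3.034 2.685
endloop
endfacet

endsolid


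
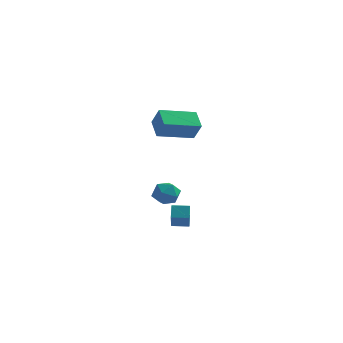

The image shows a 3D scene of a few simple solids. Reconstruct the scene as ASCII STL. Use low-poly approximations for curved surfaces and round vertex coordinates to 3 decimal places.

solid 
facet normal -0.420 0.319 -0.850
outer loop
vertex 0.551 -2.612 3.526
vertex 2.281 -1.421 3.117
vertex 1.086 -3.61 2.887
endloop
endfacet
facet normal -0.809 -0.556 0.192
outer loop
vertex 1.599 -3.999 3.923
vertex 0.551 -2.612 3.526
vertex 1.086 -3.61 2.887
endloop
endfacet
facet normal -0.420 0.319 -0.850
outer loop
vertex 1.086 -3.61 2.887
vertex 2.281 -1.421 3.117
vertex 2.816 -2.419 2.478
endloop
endfacet
facet normal 0.412 -0.767 -0.492
outer loop
vertex 2.816 -2.419 2.478
vertex 1.599 -3.999 3.923
vertex 1.086 -3.61 2.887
endloop
endfacet
facet normal -0.412 0.767 0.492
outer loop
vertex 0.551 -2.612 3.526
vertex 2.794 -1.81 4.153
vertex 2.281 -1.421 3.117
endloop
endfacet
facet normal -0.809 -0.556 0.192
outer loop
vertex 1.064 -3.001 4.562
vertex 0.551 -2.612 3.526
vertex 1.599 -3.999 3.923
endloop
endfacet
facet normal -0.412 0.767 0.492
outer loop
vertex 1.064 -3.001 4.562
vertex 2.794 -1.81 4.153
vertex 0.551 -2.612 3.526
endloop
endfacet
facet normal 0.809 0.556 -0.192
outer loop
vertex 2.281 -1.421 3.117
vertex 2.794 -1.81 4.153
vertex 2.816 -2.419 2.478
endloop
endfacet
facet normal 0.412 -0.767 -0.492
outer loop
vertex 3.329 -2.808 3.514
vertex 1.599 -3.999 3.923
vertex 2.816 -2.419 2.478
endloop
endfacet
facet normal 0.809 0.556 -0.192
outer loop
vertex 2.816 -2.419 2.478
vertex 2.794 -1.81 4.153
vertex 3.329 -2.808 3.514
endloop
endfacet
facet normal 0.420 -0.319 0.850
outer loop
vertex 3.329 -2.808 3.514
vertex 1.064 -3.001 4.562
vertex 1.599 -3.999 3.923
endloop
endfacet
facet normal 0.420 -0.319 0.850
outer loop
vertex 2.794 -1.81 4.153
vertex 1.064 -3.001 4.562
vertex 3.329 -2.808 3.514
endloop
endfacet
facet normal -0.978 -0.208 0.025
outer loop
vertex 1.567 -2.314 -2.672
vertex 1.308 -1.227 -3.788
vertex 1.684 -2.94 -3.308
endloop
endfacet
facet normal 0.165 -0.688 0.707
outer loop
vertex 2.652 -2.733 -3.332
vertex 1.567 -2.314 -2.672
vertex 1.684 -2.94 -3.308
endloop
endfacet
facet normal -0.978 -0.208 0.024
outer loop
vertex 1.684 -2.94 -3.308
vertex 1.308 -1.227 -3.788
vertex 1.425 -1.852 -4.425
endloop
endfacet
facet normal 0.131 -0.695 -0.707
outer loop
vertex 1.425 -1.852 -4.425
vertex 2.652 -2.733 -3.332
vertex 1.684 -2.94 -3.308
endloop
endfacet
facet normal -0.131 0.695 0.707
outer loop
vertex 1.567 -2.314 -2.672
vertex 2.276 -1.02 -3.812
vertex 1.308 -1.227 -3.788
endloop
endfacet
facet normal 0.163 -0.689 0.706
outer loop
vertex 2.535 -2.108 -2.695
vertex 1.567 -2.314 -2.672
vertex 2.652 -2.733 -3.332
endloop
endfacet
facet normal -0.131 0.695 0.707
outer loop
vertex 2.535 -2.108 -2.695
vertex 2.276 -1.02 -3.812
vertex 1.567 -2.314 -2.672
endloop
endfacet
facet normal -0.165 0.689 -0.706
outer loop
vertex 1.308 -1.227 -3.788
vertex 2.276 -1.02 -3.812
vertex 1.425 -1.852 -4.425
endloop
endfacet
facet normal 0.131 -0.695 -0.707
outer loop
vertex 2.393 -1.646 -4.448
vertex 2.652 -2.733 -3.332
vertex 1.425 -1.852 -4.425
endloop
endfacet
facet normal -0.163 0.688 -0.707
outer loop
vertex 1.425 -1.852 -4.425
vertex 2.276 -1.02 -3.812
vertex 2.393 -1.646 -4.448
endloop
endfacet
facet normal 0.978 0.208 -0.024
outer loop
vertex 2.393 -1.646 -4.448
vertex 2.535 -2.108 -2.695
vertex 2.652 -2.733 -3.332
endloop
endfacet
facet normal 0.978 0.208 -0.024
outer loop
vertex 2.276 -1.02 -3.812
vertex 2.535 -2.108 -2.695
vertex 2.393 -1.646 -4.448
endloop
endfacet
facet normal -0.057 -0.485 0.873
outer loop
vertex 0.333 -0.654 -1.84
vertex 0.788 -1.339 -2.191
vertex 1.225 -0.67 -1.791
endloop
endfacet
facet normal -0.050 0.221 0.974
outer loop
vertex 0.333 -0.654 -1.84
vertex 1.225 -0.67 -1.791
vertex 0.802 0.093 -1.986
endloop
endfacet
facet normal -0.604 0.500 0.621
outer loop
vertex 0.333 -0.654 -1.84
vertex 0.802 0.093 -1.986
vertex 0.103 -0.105 -2.506
endloop
endfacet
facet normal -0.953 -0.034 0.301
outer loop
vertex 0.333 -0.654 -1.84
vertex 0.103 -0.105 -2.506
vertex 0.094 -0.989 -2.633
endloop
endfacet
facet normal -0.615 -0.643 0.457
outer loop
vertex 0.333 -0.654 -1.84
vertex 0.094 -0.989 -2.633
vertex 0.788 -1.339 -2.191
endloop
endfacet
facet normal 0.550 0.480 0.684
outer loop
vertex 0.802 0.093 -1.986
vertex 1.225 -0.67 -1.791
vertex 1.546 -0.131 -2.427
endloop
endfacet
facet normal 0.539 -0.663 0.520
outer loop
vertex 1.225 -0.67 -1.791
vertex 0.788 -1.339 -2.191
vertex 1.537 -1.015 -2.554
endloop
endfacet
facet normal -0.366 -0.918 -0.152
outer loop
vertex 0.788 -1.339 -2.191
vertex 0.094 -0.989 -2.633
vertex 0.838 -1.213 -3.074
endloop
endfacet
facet normal -0.912 0.067 -0.404
outer loop
vertex 0.094 -0.989 -2.633
vertex 0.103 -0.105 -2.506
vertex 0.415 -0.45 -3.269
endloop
endfacet
facet normal -0.348 0.931 0.113
outer loop
vertex 0.103 -0.105 -2.506
vertex 0.802 0.093 -1.986
vertex 0.852 0.219 -2.869
endloop
endfacet
facet normal 0.953 0.034 -0.301
outer loop
vertex 1.307 -0.466 -3.22
vertex 1.546 -0.131 -2.427
vertex 1.537 -1.015 -2.554
endloop
endfacet
facet normal 0.604 -0.500 -0.621
outer loop
vertex 1.307 -0.466 -3.22
vertex 1.537 -1.015 -2.554
vertex 0.838 -1.213 -3.074
endloop
endfacet
facet normal 0.050 -0.221 -0.974
outer loop
vertex 1.307 -0.466 -3.22
vertex 0.838 -1.213 -3.074
vertex 0.415 -0.45 -3.269
endloop
endfacet
facet normal 0.057 0.485 -0.873
outer loop
vertex 1.307 -0.466 -3.22
vertex 0.415 -0.45 -3.269
vertex 0.852 0.219 -2.869
endloop
endfacet
facet normal 0.615 0.643 -0.457
outer loop
vertex 1.307 -0.466 -3.22
vertex 0.852 0.219 -2.869
vertex 1.546 -0.131 -2.427
endloop
endfacet
facet normal 0.912 -0.067 0.404
outer loop
vertex 1.537 -1.015 -2.554
vertex 1.546 -0.131 -2.427
vertex 1.225 -0.67 -1.791
endloop
endfacet
facet normal 0.348 -0.931 -0.113
outer loop
vertex 0.838 -1.213 -3.074
vertex 1.537 -1.015 -2.554
vertex 0.788 -1.339 -2.191
endloop
endfacet
facet normal -0.550 -0.480 -0.684
outer loop
vertex 0.415 -0.45 -3.269
vertex 0.838 -1.213 -3.074
vertex 0.094 -0.989 -2.633
endloop
endfacet
facet normal -0.539 0.663 -0.520
outer loop
vertex 0.852 0.219 -2.869
vertex 0.415 -0.45 -3.269
vertex 0.103 -0.105 -2.506
endloop
endfacet
facet normal 0.366 0.918 0.152
outer loop
vertex 1.546 -0.131 -2.427
vertex 0.852 0.219 -2.869
vertex 0.802 0.093 -1.986
endloop
endfacet

endsolid
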